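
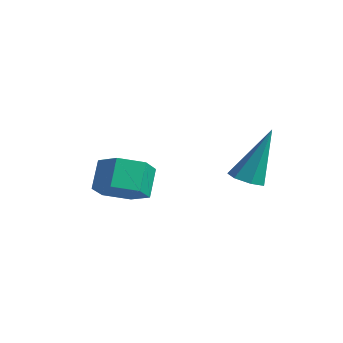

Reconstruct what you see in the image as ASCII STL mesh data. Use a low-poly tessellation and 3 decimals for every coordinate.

solid 
facet normal 0.366 -0.476 -0.800
outer loop
vertex -2.695 -2.332 0.939
vertex -3.207 -3.1 1.162
vertex -3.575 -2.432 0.596
endloop
endfacet
facet normal 0.088 0.873 -0.480
outer loop
vertex -2.695 -2.332 0.939
vertex -3.575 -2.432 0.596
vertex -3.141 -1.751 1.915
endloop
endfacet
facet normal 0.088 0.873 -0.480
outer loop
vertex -3.141 -1.751 1.915
vertex -3.575 -2.432 0.596
vertex -4.021 -1.851 1.572
endloop
endfacet
facet normal -0.366 0.476 0.800
outer loop
vertex -3.141 -1.751 1.915
vertex -4.021 -1.851 1.572
vertex -3.653 -2.52 2.138
endloop
endfacet
facet normal 0.366 -0.476 -0.800
outer loop
vertex -3.575 -2.432 0.596
vertex -3.207 -3.1 1.162
vertex -4.087 -3.2 0.819
endloop
endfacet
facet normal -0.759 0.345 -0.552
outer loop
vertex -3.575 -2.432 0.596
vertex -4.087 -3.2 0.819
vertex -4.021 -1.851 1.572
endloop
endfacet
facet normal -0.759 0.345 -0.552
outer loop
vertex -4.021 -1.851 1.572
vertex -4.087 -3.2 0.819
vertex -4.533 -2.62 1.795
endloop
endfacet
facet normal -0.366 0.476 0.800
outer loop
vertex -4.021 -1.851 1.572
vertex -4.533 -2.62 1.795
vertex -3.653 -2.52 2.138
endloop
endfacet
facet normal 0.366 -0.476 -0.800
outer loop
vertex -4.087 -3.2 0.819
vertex -3.207 -3.1 1.162
vertex -3.719 -3.869 1.385
endloop
endfacet
facet normal -0.846 -0.528 -0.073
outer loop
vertex -4.087 -3.2 0.819
vertex -3.719 -3.869 1.385
vertex -4.533 -2.62 1.795
endloop
endfacet
facet normal -0.846 -0.528 -0.073
outer loop
vertex -4.533 -2.62 1.795
vertex -3.719 -3.869 1.385
vertex -4.165 -3.288 2.361
endloop
endfacet
facet normal -0.366 0.476 0.800
outer loop
vertex -4.533 -2.62 1.795
vertex -4.165 -3.288 2.361
vertex -3.653 -2.52 2.138
endloop
endfacet
facet normal 0.366 -0.476 -0.800
outer loop
vertex -3.719 -3.869 1.385
vertex -3.207 -3.1 1.162
vertex -2.839 -3.769 1.728
endloop
endfacet
facet normal -0.088 -0.873 0.480
outer loop
vertex -3.719 -3.869 1.385
vertex -2.839 -3.769 1.728
vertex -4.165 -3.288 2.361
endloop
endfacet
facet normal -0.088 -0.873 0.480
outer loop
vertex -4.165 -3.288 2.361
vertex -2.839 -3.769 1.728
vertex -3.285 -3.188 2.704
endloop
endfacet
facet normal -0.366 0.476 0.800
outer loop
vertex -4.165 -3.288 2.361
vertex -3.285 -3.188 2.704
vertex -3.653 -2.52 2.138
endloop
endfacet
facet normal 0.366 -0.476 -0.800
outer loop
vertex -2.839 -3.769 1.728
vertex -3.207 -3.1 1.162
vertex -2.327 -3.0 1.505
endloop
endfacet
facet normal 0.759 -0.345 0.552
outer loop
vertex -2.839 -3.769 1.728
vertex -2.327 -3.0 1.505
vertex -3.285 -3.188 2.704
endloop
endfacet
facet normal 0.759 -0.346 0.552
outer loop
vertex -3.285 -3.188 2.704
vertex -2.327 -3.0 1.505
vertex -2.773 -2.42 2.481
endloop
endfacet
facet normal -0.366 0.476 0.800
outer loop
vertex -3.285 -3.188 2.704
vertex -2.773 -2.42 2.481
vertex -3.653 -2.52 2.138
endloop
endfacet
facet normal 0.366 -0.476 -0.800
outer loop
vertex -2.327 -3.0 1.505
vertex -3.207 -3.1 1.162
vertex -2.695 -2.332 0.939
endloop
endfacet
facet normal 0.846 0.528 0.073
outer loop
vertex -2.327 -3.0 1.505
vertex -2.695 -2.332 0.939
vertex -2.773 -2.42 2.481
endloop
endfacet
facet normal 0.847 0.527 0.073
outer loop
vertex -2.773 -2.42 2.481
vertex -2.695 -2.332 0.939
vertex -3.141 -1.751 1.915
endloop
endfacet
facet normal -0.366 0.476 0.800
outer loop
vertex -2.773 -2.42 2.481
vertex -3.141 -1.751 1.915
vertex -3.653 -2.52 2.138
endloop
endfacet
facet normal -0.114 -0.366 -0.924
outer loop
vertex 0.744 -0.526 2.091
vertex 0.156 -0.727 2.243
vertex 0.333 -0.163 1.998
endloop
endfacet
facet normal 0.671 0.735 -0.096
outer loop
vertex 0.744 -0.526 2.091
vertex 0.333 -0.163 1.998
vertex 0.404 0.067 4.257
endloop
endfacet
facet normal -0.115 -0.365 -0.924
outer loop
vertex 0.333 -0.163 1.998
vertex 0.156 -0.727 2.243
vertex -0.211 -0.225 2.09
endloop
endfacet
facet normal -0.129 0.987 -0.096
outer loop
vertex 0.333 -0.163 1.998
vertex -0.211 -0.225 2.09
vertex 0.404 0.067 4.257
endloop
endfacet
facet normal -0.114 -0.365 -0.924
outer loop
vertex -0.211 -0.225 2.09
vertex 0.156 -0.727 2.243
vertex -0.479 -0.666 2.297
endloop
endfacet
facet normal -0.811 0.565 0.154
outer loop
vertex -0.211 -0.225 2.09
vertex -0.479 -0.666 2.297
vertex 0.404 0.067 4.257
endloop
endfacet
facet normal -0.114 -0.365 -0.924
outer loop
vertex -0.479 -0.666 2.297
vertex 0.156 -0.727 2.243
vertex -0.269 -1.152 2.463
endloop
endfacet
facet normal -0.859 -0.212 0.466
outer loop
vertex -0.479 -0.666 2.297
vertex -0.269 -1.152 2.463
vertex 0.404 0.067 4.257
endloop
endfacet
facet normal -0.115 -0.364 -0.924
outer loop
vertex -0.269 -1.152 2.463
vertex 0.156 -0.727 2.243
vertex 0.26 -1.319 2.463
endloop
endfacet
facet normal -0.240 -0.759 0.606
outer loop
vertex -0.269 -1.152 2.463
vertex 0.26 -1.319 2.463
vertex 0.404 0.067 4.257
endloop
endfacet
facet normal -0.115 -0.364 -0.924
outer loop
vertex 0.26 -1.319 2.463
vertex 0.156 -0.727 2.243
vertex 0.711 -1.04 2.297
endloop
endfacet
facet normal 0.583 -0.665 0.467
outer loop
vertex 0.26 -1.319 2.463
vertex 0.711 -1.04 2.297
vertex 0.404 0.067 4.257
endloop
endfacet
facet normal -0.115 -0.363 -0.925
outer loop
vertex 0.711 -1.04 2.297
vertex 0.156 -0.727 2.243
vertex 0.744 -0.526 2.091
endloop
endfacet
facet normal 0.988 -0.001 0.155
outer loop
vertex 0.711 -1.04 2.297
vertex 0.744 -0.526 2.091
vertex 0.404 0.067 4.257
endloop
endfacet

endsolid


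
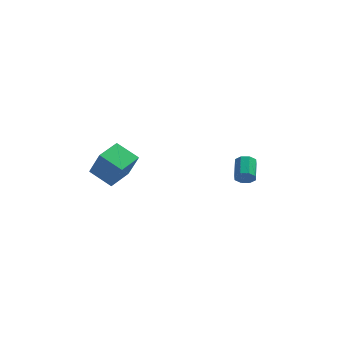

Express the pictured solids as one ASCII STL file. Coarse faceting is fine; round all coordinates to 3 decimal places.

solid 
facet normal -0.055 -0.933 -0.355
outer loop
vertex 3.656 0.78 -3.157
vertex 3.418 0.62 -2.7
vertex 3.244 0.811 -3.175
endloop
endfacet
facet normal 0.067 0.352 -0.934
outer loop
vertex 3.656 0.78 -3.157
vertex 3.244 0.811 -3.175
vertex 3.721 1.881 -2.737
endloop
endfacet
facet normal 0.065 0.353 -0.933
outer loop
vertex 3.721 1.881 -2.737
vertex 3.244 0.811 -3.175
vertex 3.309 1.912 -2.754
endloop
endfacet
facet normal 0.055 0.932 0.357
outer loop
vertex 3.721 1.881 -2.737
vertex 3.309 1.912 -2.754
vertex 3.482 1.72 -2.28
endloop
endfacet
facet normal -0.055 -0.933 -0.355
outer loop
vertex 3.244 0.811 -3.175
vertex 3.418 0.62 -2.7
vertex 2.934 0.73 -2.914
endloop
endfacet
facet normal -0.659 0.302 -0.689
outer loop
vertex 3.244 0.811 -3.175
vertex 2.934 0.73 -2.914
vertex 3.309 1.912 -2.754
endloop
endfacet
facet normal -0.658 0.302 -0.690
outer loop
vertex 3.309 1.912 -2.754
vertex 2.934 0.73 -2.914
vertex 2.999 1.831 -2.494
endloop
endfacet
facet normal 0.056 0.932 0.357
outer loop
vertex 3.309 1.912 -2.754
vertex 2.999 1.831 -2.494
vertex 3.482 1.72 -2.28
endloop
endfacet
facet normal -0.054 -0.933 -0.357
outer loop
vertex 2.934 0.73 -2.914
vertex 3.418 0.62 -2.7
vertex 2.907 0.584 -2.528
endloop
endfacet
facet normal -0.996 0.075 -0.041
outer loop
vertex 2.934 0.73 -2.914
vertex 2.907 0.584 -2.528
vertex 2.999 1.831 -2.494
endloop
endfacet
facet normal -0.996 0.075 -0.041
outer loop
vertex 2.999 1.831 -2.494
vertex 2.907 0.584 -2.528
vertex 2.972 1.685 -2.108
endloop
endfacet
facet normal 0.056 0.933 0.357
outer loop
vertex 2.999 1.831 -2.494
vertex 2.972 1.685 -2.108
vertex 3.482 1.72 -2.28
endloop
endfacet
facet normal -0.054 -0.933 -0.357
outer loop
vertex 2.907 0.584 -2.528
vertex 3.418 0.62 -2.7
vertex 3.179 0.459 -2.243
endloop
endfacet
facet normal -0.751 -0.196 0.631
outer loop
vertex 2.907 0.584 -2.528
vertex 3.179 0.459 -2.243
vertex 2.972 1.685 -2.108
endloop
endfacet
facet normal -0.751 -0.196 0.631
outer loop
vertex 2.972 1.685 -2.108
vertex 3.179 0.459 -2.243
vertex 3.244 1.56 -1.823
endloop
endfacet
facet normal 0.056 0.933 0.356
outer loop
vertex 2.972 1.685 -2.108
vertex 3.244 1.56 -1.823
vertex 3.482 1.72 -2.28
endloop
endfacet
facet normal -0.055 -0.932 -0.357
outer loop
vertex 3.179 0.459 -2.243
vertex 3.418 0.62 -2.7
vertex 3.591 0.428 -2.226
endloop
endfacet
facet normal -0.065 -0.352 0.934
outer loop
vertex 3.179 0.459 -2.243
vertex 3.591 0.428 -2.226
vertex 3.244 1.56 -1.823
endloop
endfacet
facet normal -0.067 -0.353 0.933
outer loop
vertex 3.244 1.56 -1.823
vertex 3.591 0.428 -2.226
vertex 3.656 1.529 -1.805
endloop
endfacet
facet normal 0.055 0.933 0.355
outer loop
vertex 3.244 1.56 -1.823
vertex 3.656 1.529 -1.805
vertex 3.482 1.72 -2.28
endloop
endfacet
facet normal -0.056 -0.932 -0.357
outer loop
vertex 3.591 0.428 -2.226
vertex 3.418 0.62 -2.7
vertex 3.901 0.509 -2.486
endloop
endfacet
facet normal 0.658 -0.303 0.690
outer loop
vertex 3.591 0.428 -2.226
vertex 3.901 0.509 -2.486
vertex 3.656 1.529 -1.805
endloop
endfacet
facet normal 0.659 -0.302 0.689
outer loop
vertex 3.656 1.529 -1.805
vertex 3.901 0.509 -2.486
vertex 3.966 1.61 -2.066
endloop
endfacet
facet normal 0.055 0.933 0.355
outer loop
vertex 3.656 1.529 -1.805
vertex 3.966 1.61 -2.066
vertex 3.482 1.72 -2.28
endloop
endfacet
facet normal -0.056 -0.933 -0.357
outer loop
vertex 3.901 0.509 -2.486
vertex 3.418 0.62 -2.7
vertex 3.928 0.655 -2.872
endloop
endfacet
facet normal 0.996 -0.075 0.041
outer loop
vertex 3.901 0.509 -2.486
vertex 3.928 0.655 -2.872
vertex 3.966 1.61 -2.066
endloop
endfacet
facet normal 0.996 -0.075 0.041
outer loop
vertex 3.966 1.61 -2.066
vertex 3.928 0.655 -2.872
vertex 3.993 1.756 -2.452
endloop
endfacet
facet normal 0.054 0.933 0.357
outer loop
vertex 3.966 1.61 -2.066
vertex 3.993 1.756 -2.452
vertex 3.482 1.72 -2.28
endloop
endfacet
facet normal -0.056 -0.933 -0.356
outer loop
vertex 3.928 0.655 -2.872
vertex 3.418 0.62 -2.7
vertex 3.656 0.78 -3.157
endloop
endfacet
facet normal 0.751 0.196 -0.631
outer loop
vertex 3.928 0.655 -2.872
vertex 3.656 0.78 -3.157
vertex 3.993 1.756 -2.452
endloop
endfacet
facet normal 0.751 0.196 -0.631
outer loop
vertex 3.993 1.756 -2.452
vertex 3.656 0.78 -3.157
vertex 3.721 1.881 -2.737
endloop
endfacet
facet normal 0.054 0.933 0.357
outer loop
vertex 3.993 1.756 -2.452
vertex 3.721 1.881 -2.737
vertex 3.482 1.72 -2.28
endloop
endfacet
facet normal -0.545 -0.838 -0.024
outer loop
vertex -2.199 -4.876 1.793
vertex -3.185 -4.249 2.317
vertex -2.68 -4.525 0.471
endloop
endfacet
facet normal 0.770 -0.489 -0.410
outer loop
vertex -1.955 -3.411 0.503
vertex -2.199 -4.876 1.793
vertex -2.68 -4.525 0.471
endloop
endfacet
facet normal -0.545 -0.838 -0.024
outer loop
vertex -2.68 -4.525 0.471
vertex -3.185 -4.249 2.317
vertex -3.666 -3.899 0.995
endloop
endfacet
facet normal -0.331 0.242 -0.912
outer loop
vertex -3.666 -3.899 0.995
vertex -1.955 -3.411 0.503
vertex -2.68 -4.525 0.471
endloop
endfacet
facet normal 0.331 -0.242 0.912
outer loop
vertex -2.199 -4.876 1.793
vertex -2.46 -3.135 2.349
vertex -3.185 -4.249 2.317
endloop
endfacet
facet normal 0.770 -0.489 -0.410
outer loop
vertex -1.474 -3.761 1.825
vertex -2.199 -4.876 1.793
vertex -1.955 -3.411 0.503
endloop
endfacet
facet normal 0.331 -0.242 0.912
outer loop
vertex -1.474 -3.761 1.825
vertex -2.46 -3.135 2.349
vertex -2.199 -4.876 1.793
endloop
endfacet
facet normal -0.770 0.489 0.410
outer loop
vertex -3.185 -4.249 2.317
vertex -2.46 -3.135 2.349
vertex -3.666 -3.899 0.995
endloop
endfacet
facet normal -0.331 0.242 -0.912
outer loop
vertex -2.941 -2.784 1.027
vertex -1.955 -3.411 0.503
vertex -3.666 -3.899 0.995
endloop
endfacet
facet normal -0.770 0.489 0.410
outer loop
vertex -3.666 -3.899 0.995
vertex -2.46 -3.135 2.349
vertex -2.941 -2.784 1.027
endloop
endfacet
facet normal 0.545 0.838 0.023
outer loop
vertex -2.941 -2.784 1.027
vertex -1.474 -3.761 1.825
vertex -1.955 -3.411 0.503
endloop
endfacet
facet normal 0.545 0.838 0.024
outer loop
vertex -2.46 -3.135 2.349
vertex -1.474 -3.761 1.825
vertex -2.941 -2.784 1.027
endloop
endfacet

endsolid


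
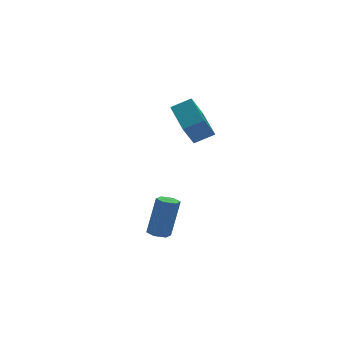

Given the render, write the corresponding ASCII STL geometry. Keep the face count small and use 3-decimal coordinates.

solid 
facet normal -0.233 -0.058 -0.971
outer loop
vertex -2.002 1.713 -4.528
vertex -2.539 1.81 -4.405
vertex -2.195 2.238 -4.513
endloop
endfacet
facet normal 0.909 0.341 -0.239
outer loop
vertex -2.002 1.713 -4.528
vertex -2.195 2.238 -4.513
vertex -1.523 1.832 -2.538
endloop
endfacet
facet normal 0.909 0.342 -0.239
outer loop
vertex -1.523 1.832 -2.538
vertex -2.195 2.238 -4.513
vertex -1.717 2.358 -2.523
endloop
endfacet
facet normal 0.233 0.058 0.971
outer loop
vertex -1.523 1.832 -2.538
vertex -1.717 2.358 -2.523
vertex -2.061 1.93 -2.415
endloop
endfacet
facet normal -0.233 -0.058 -0.971
outer loop
vertex -2.195 2.238 -4.513
vertex -2.539 1.81 -4.405
vertex -2.732 2.336 -4.39
endloop
endfacet
facet normal 0.157 0.983 -0.097
outer loop
vertex -2.195 2.238 -4.513
vertex -2.732 2.336 -4.39
vertex -1.717 2.358 -2.523
endloop
endfacet
facet normal 0.156 0.983 -0.096
outer loop
vertex -1.717 2.358 -2.523
vertex -2.732 2.336 -4.39
vertex -2.254 2.455 -2.4
endloop
endfacet
facet normal 0.233 0.058 0.971
outer loop
vertex -1.717 2.358 -2.523
vertex -2.254 2.455 -2.4
vertex -2.061 1.93 -2.415
endloop
endfacet
facet normal -0.232 -0.058 -0.971
outer loop
vertex -2.732 2.336 -4.39
vertex -2.539 1.81 -4.405
vertex -3.077 1.908 -4.282
endloop
endfacet
facet normal -0.753 0.643 0.142
outer loop
vertex -2.732 2.336 -4.39
vertex -3.077 1.908 -4.282
vertex -2.254 2.455 -2.4
endloop
endfacet
facet normal -0.754 0.642 0.143
outer loop
vertex -2.254 2.455 -2.4
vertex -3.077 1.908 -4.282
vertex -2.598 2.027 -2.292
endloop
endfacet
facet normal 0.233 0.058 0.971
outer loop
vertex -2.254 2.455 -2.4
vertex -2.598 2.027 -2.292
vertex -2.061 1.93 -2.415
endloop
endfacet
facet normal -0.233 -0.058 -0.971
outer loop
vertex -3.077 1.908 -4.282
vertex -2.539 1.81 -4.405
vertex -2.883 1.382 -4.297
endloop
endfacet
facet normal -0.909 -0.342 0.239
outer loop
vertex -3.077 1.908 -4.282
vertex -2.883 1.382 -4.297
vertex -2.598 2.027 -2.292
endloop
endfacet
facet normal -0.909 -0.341 0.239
outer loop
vertex -2.598 2.027 -2.292
vertex -2.883 1.382 -4.297
vertex -2.405 1.502 -2.307
endloop
endfacet
facet normal 0.233 0.058 0.971
outer loop
vertex -2.598 2.027 -2.292
vertex -2.405 1.502 -2.307
vertex -2.061 1.93 -2.415
endloop
endfacet
facet normal -0.233 -0.058 -0.971
outer loop
vertex -2.883 1.382 -4.297
vertex -2.539 1.81 -4.405
vertex -2.346 1.285 -4.42
endloop
endfacet
facet normal -0.155 -0.983 0.097
outer loop
vertex -2.883 1.382 -4.297
vertex -2.346 1.285 -4.42
vertex -2.405 1.502 -2.307
endloop
endfacet
facet normal -0.157 -0.983 0.097
outer loop
vertex -2.405 1.502 -2.307
vertex -2.346 1.285 -4.42
vertex -1.868 1.404 -2.43
endloop
endfacet
facet normal 0.233 0.058 0.971
outer loop
vertex -2.405 1.502 -2.307
vertex -1.868 1.404 -2.43
vertex -2.061 1.93 -2.415
endloop
endfacet
facet normal -0.233 -0.058 -0.971
outer loop
vertex -2.346 1.285 -4.42
vertex -2.539 1.81 -4.405
vertex -2.002 1.713 -4.528
endloop
endfacet
facet normal 0.754 -0.642 -0.143
outer loop
vertex -2.346 1.285 -4.42
vertex -2.002 1.713 -4.528
vertex -1.868 1.404 -2.43
endloop
endfacet
facet normal 0.753 -0.643 -0.143
outer loop
vertex -1.868 1.404 -2.43
vertex -2.002 1.713 -4.528
vertex -1.523 1.832 -2.538
endloop
endfacet
facet normal 0.232 0.058 0.971
outer loop
vertex -1.868 1.404 -2.43
vertex -1.523 1.832 -2.538
vertex -2.061 1.93 -2.415
endloop
endfacet
facet normal -0.483 -0.261 0.836
outer loop
vertex -0.446 3.81 2.956
vertex -1.383 3.96 2.462
vertex -0.44 1.833 2.343
endloop
endfacet
facet normal 0.876 -0.140 0.462
outer loop
vertex 0.163 2.16 1.298
vertex -0.446 3.81 2.956
vertex -0.44 1.833 2.343
endloop
endfacet
facet normal -0.483 -0.261 0.836
outer loop
vertex -0.44 1.833 2.343
vertex -1.383 3.96 2.462
vertex -1.377 1.983 1.849
endloop
endfacet
facet normal 0.004 -0.955 -0.297
outer loop
vertex -1.377 1.983 1.849
vertex 0.163 2.16 1.298
vertex -0.44 1.833 2.343
endloop
endfacet
facet normal -0.004 0.955 0.297
outer loop
vertex -0.446 3.81 2.956
vertex -0.78 4.287 1.417
vertex -1.383 3.96 2.462
endloop
endfacet
facet normal 0.876 -0.140 0.462
outer loop
vertex 0.157 4.137 1.911
vertex -0.446 3.81 2.956
vertex 0.163 2.16 1.298
endloop
endfacet
facet normal -0.004 0.955 0.297
outer loop
vertex 0.157 4.137 1.911
vertex -0.78 4.287 1.417
vertex -0.446 3.81 2.956
endloop
endfacet
facet normal -0.876 0.140 -0.462
outer loop
vertex -1.383 3.96 2.462
vertex -0.78 4.287 1.417
vertex -1.377 1.983 1.849
endloop
endfacet
facet normal 0.004 -0.955 -0.297
outer loop
vertex -0.774 2.31 0.804
vertex 0.163 2.16 1.298
vertex -1.377 1.983 1.849
endloop
endfacet
facet normal -0.876 0.140 -0.462
outer loop
vertex -1.377 1.983 1.849
vertex -0.78 4.287 1.417
vertex -0.774 2.31 0.804
endloop
endfacet
facet normal 0.483 0.261 -0.836
outer loop
vertex -0.774 2.31 0.804
vertex 0.157 4.137 1.911
vertex 0.163 2.16 1.298
endloop
endfacet
facet normal 0.483 0.261 -0.836
outer loop
vertex -0.78 4.287 1.417
vertex 0.157 4.137 1.911
vertex -0.774 2.31 0.804
endloop
endfacet

endsolid


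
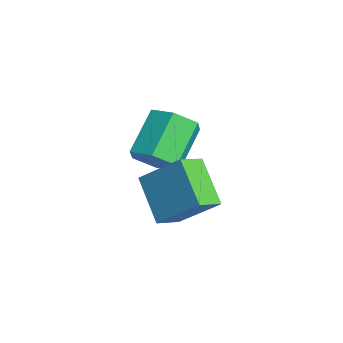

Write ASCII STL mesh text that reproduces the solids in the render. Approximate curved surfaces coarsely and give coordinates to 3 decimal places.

solid 
facet normal -0.475 -0.589 -0.654
outer loop
vertex 1.379 -0.873 0.453
vertex -0.262 -1.062 1.814
vertex 0.852 0.107 -0.047
endloop
endfacet
facet normal 0.767 0.088 -0.636
outer loop
vertex 1.862 1.362 1.346
vertex 1.379 -0.873 0.453
vertex 0.852 0.107 -0.047
endloop
endfacet
facet normal -0.474 -0.589 -0.654
outer loop
vertex 0.852 0.107 -0.047
vertex -0.262 -1.062 1.814
vertex -0.789 -0.082 1.313
endloop
endfacet
facet normal -0.432 0.803 -0.410
outer loop
vertex -0.789 -0.082 1.313
vertex 1.862 1.362 1.346
vertex 0.852 0.107 -0.047
endloop
endfacet
facet normal 0.432 -0.803 0.410
outer loop
vertex 1.379 -0.873 0.453
vertex 0.748 0.193 3.207
vertex -0.262 -1.062 1.814
endloop
endfacet
facet normal 0.767 0.088 -0.635
outer loop
vertex 2.389 0.382 1.847
vertex 1.379 -0.873 0.453
vertex 1.862 1.362 1.346
endloop
endfacet
facet normal 0.432 -0.803 0.410
outer loop
vertex 2.389 0.382 1.847
vertex 0.748 0.193 3.207
vertex 1.379 -0.873 0.453
endloop
endfacet
facet normal -0.767 -0.088 0.635
outer loop
vertex -0.262 -1.062 1.814
vertex 0.748 0.193 3.207
vertex -0.789 -0.082 1.313
endloop
endfacet
facet normal -0.432 0.803 -0.410
outer loop
vertex 0.221 1.173 2.707
vertex 1.862 1.362 1.346
vertex -0.789 -0.082 1.313
endloop
endfacet
facet normal -0.767 -0.088 0.635
outer loop
vertex -0.789 -0.082 1.313
vertex 0.748 0.193 3.207
vertex 0.221 1.173 2.707
endloop
endfacet
facet normal 0.474 0.589 0.654
outer loop
vertex 0.221 1.173 2.707
vertex 2.389 0.382 1.847
vertex 1.862 1.362 1.346
endloop
endfacet
facet normal 0.474 0.589 0.654
outer loop
vertex 0.748 0.193 3.207
vertex 2.389 0.382 1.847
vertex 0.221 1.173 2.707
endloop
endfacet
facet normal 0.553 -0.549 -0.627
outer loop
vertex -1.007 -0.337 2.4
vertex -1.648 -0.057 1.589
vertex -0.791 0.539 1.824
endloop
endfacet
facet normal 0.808 0.171 0.564
outer loop
vertex -1.007 -0.337 2.4
vertex -0.791 0.539 1.824
vertex -2.191 0.838 3.741
endloop
endfacet
facet normal 0.808 0.171 0.564
outer loop
vertex -2.191 0.838 3.741
vertex -0.791 0.539 1.824
vertex -1.975 1.714 3.165
endloop
endfacet
facet normal -0.553 0.549 0.627
outer loop
vertex -2.191 0.838 3.741
vertex -1.975 1.714 3.165
vertex -2.832 1.117 2.931
endloop
endfacet
facet normal 0.553 -0.549 -0.627
outer loop
vertex -0.791 0.539 1.824
vertex -1.648 -0.057 1.589
vertex -1.432 0.818 1.014
endloop
endfacet
facet normal 0.579 0.794 -0.185
outer loop
vertex -0.791 0.539 1.824
vertex -1.432 0.818 1.014
vertex -1.975 1.714 3.165
endloop
endfacet
facet normal 0.579 0.794 -0.185
outer loop
vertex -1.975 1.714 3.165
vertex -1.432 0.818 1.014
vertex -2.616 1.993 2.355
endloop
endfacet
facet normal -0.553 0.549 0.627
outer loop
vertex -1.975 1.714 3.165
vertex -2.616 1.993 2.355
vertex -2.832 1.117 2.931
endloop
endfacet
facet normal 0.553 -0.549 -0.627
outer loop
vertex -1.432 0.818 1.014
vertex -1.648 -0.057 1.589
vertex -2.289 0.222 0.779
endloop
endfacet
facet normal -0.228 0.623 -0.748
outer loop
vertex -1.432 0.818 1.014
vertex -2.289 0.222 0.779
vertex -2.616 1.993 2.355
endloop
endfacet
facet normal -0.228 0.623 -0.748
outer loop
vertex -2.616 1.993 2.355
vertex -2.289 0.222 0.779
vertex -3.473 1.397 2.12
endloop
endfacet
facet normal -0.553 0.549 0.627
outer loop
vertex -2.616 1.993 2.355
vertex -3.473 1.397 2.12
vertex -2.832 1.117 2.931
endloop
endfacet
facet normal 0.553 -0.549 -0.627
outer loop
vertex -2.289 0.222 0.779
vertex -1.648 -0.057 1.589
vertex -2.505 -0.654 1.355
endloop
endfacet
facet normal -0.808 -0.171 -0.564
outer loop
vertex -2.289 0.222 0.779
vertex -2.505 -0.654 1.355
vertex -3.473 1.397 2.12
endloop
endfacet
facet normal -0.808 -0.171 -0.564
outer loop
vertex -3.473 1.397 2.12
vertex -2.505 -0.654 1.355
vertex -3.689 0.521 2.696
endloop
endfacet
facet normal -0.553 0.549 0.627
outer loop
vertex -3.473 1.397 2.12
vertex -3.689 0.521 2.696
vertex -2.832 1.117 2.931
endloop
endfacet
facet normal 0.553 -0.549 -0.627
outer loop
vertex -2.505 -0.654 1.355
vertex -1.648 -0.057 1.589
vertex -1.864 -0.933 2.165
endloop
endfacet
facet normal -0.579 -0.794 0.185
outer loop
vertex -2.505 -0.654 1.355
vertex -1.864 -0.933 2.165
vertex -3.689 0.521 2.696
endloop
endfacet
facet normal -0.579 -0.794 0.185
outer loop
vertex -3.689 0.521 2.696
vertex -1.864 -0.933 2.165
vertex -3.048 0.242 3.506
endloop
endfacet
facet normal -0.553 0.549 0.627
outer loop
vertex -3.689 0.521 2.696
vertex -3.048 0.242 3.506
vertex -2.832 1.117 2.931
endloop
endfacet
facet normal 0.553 -0.549 -0.627
outer loop
vertex -1.864 -0.933 2.165
vertex -1.648 -0.057 1.589
vertex -1.007 -0.337 2.4
endloop
endfacet
facet normal 0.228 -0.623 0.748
outer loop
vertex -1.864 -0.933 2.165
vertex -1.007 -0.337 2.4
vertex -3.048 0.242 3.506
endloop
endfacet
facet normal 0.228 -0.623 0.748
outer loop
vertex -3.048 0.242 3.506
vertex -1.007 -0.337 2.4
vertex -2.191 0.838 3.741
endloop
endfacet
facet normal -0.553 0.549 0.627
outer loop
vertex -3.048 0.242 3.506
vertex -2.191 0.838 3.741
vertex -2.832 1.117 2.931
endloop
endfacet

endsolid


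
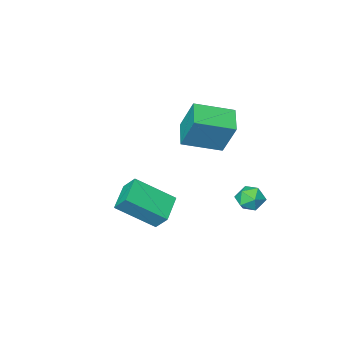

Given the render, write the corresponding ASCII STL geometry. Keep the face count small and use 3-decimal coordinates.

solid 
facet normal -0.941 0.219 -0.259
outer loop
vertex -2.353 2.06 -1.943
vertex -2.603 1.804 -1.252
vertex -2.404 2.551 -1.342
endloop
endfacet
facet normal -0.480 0.659 -0.579
outer loop
vertex -2.353 2.06 -1.943
vertex -2.404 2.551 -1.342
vertex -1.789 2.581 -1.817
endloop
endfacet
facet normal -0.028 0.263 -0.964
outer loop
vertex -2.353 2.06 -1.943
vertex -1.789 2.581 -1.817
vertex -1.607 1.853 -2.021
endloop
endfacet
facet normal -0.209 -0.422 -0.882
outer loop
vertex -2.353 2.06 -1.943
vertex -1.607 1.853 -2.021
vertex -2.11 1.373 -1.672
endloop
endfacet
facet normal -0.774 -0.450 -0.446
outer loop
vertex -2.353 2.06 -1.943
vertex -2.11 1.373 -1.672
vertex -2.603 1.804 -1.252
endloop
endfacet
facet normal -0.104 0.992 -0.072
outer loop
vertex -1.789 2.581 -1.817
vertex -2.404 2.551 -1.342
vertex -1.69 2.647 -1.048
endloop
endfacet
facet normal -0.850 0.280 0.446
outer loop
vertex -2.404 2.551 -1.342
vertex -2.603 1.804 -1.252
vertex -2.193 2.167 -0.699
endloop
endfacet
facet normal -0.579 -0.802 0.143
outer loop
vertex -2.603 1.804 -1.252
vertex -2.11 1.373 -1.672
vertex -2.011 1.439 -0.903
endloop
endfacet
facet normal 0.333 -0.757 -0.562
outer loop
vertex -2.11 1.373 -1.672
vertex -1.607 1.853 -2.021
vertex -1.396 1.469 -1.378
endloop
endfacet
facet normal 0.627 0.352 -0.695
outer loop
vertex -1.607 1.853 -2.021
vertex -1.789 2.581 -1.817
vertex -1.197 2.216 -1.468
endloop
endfacet
facet normal 0.209 0.422 0.882
outer loop
vertex -1.447 1.96 -0.777
vertex -1.69 2.647 -1.048
vertex -2.193 2.167 -0.699
endloop
endfacet
facet normal 0.028 -0.263 0.964
outer loop
vertex -1.447 1.96 -0.777
vertex -2.193 2.167 -0.699
vertex -2.011 1.439 -0.903
endloop
endfacet
facet normal 0.480 -0.659 0.579
outer loop
vertex -1.447 1.96 -0.777
vertex -2.011 1.439 -0.903
vertex -1.396 1.469 -1.378
endloop
endfacet
facet normal 0.941 -0.219 0.259
outer loop
vertex -1.447 1.96 -0.777
vertex -1.396 1.469 -1.378
vertex -1.197 2.216 -1.468
endloop
endfacet
facet normal 0.774 0.450 0.446
outer loop
vertex -1.447 1.96 -0.777
vertex -1.197 2.216 -1.468
vertex -1.69 2.647 -1.048
endloop
endfacet
facet normal -0.333 0.757 0.562
outer loop
vertex -2.193 2.167 -0.699
vertex -1.69 2.647 -1.048
vertex -2.404 2.551 -1.342
endloop
endfacet
facet normal -0.627 -0.352 0.695
outer loop
vertex -2.011 1.439 -0.903
vertex -2.193 2.167 -0.699
vertex -2.603 1.804 -1.252
endloop
endfacet
facet normal 0.104 -0.992 0.072
outer loop
vertex -1.396 1.469 -1.378
vertex -2.011 1.439 -0.903
vertex -2.11 1.373 -1.672
endloop
endfacet
facet normal 0.850 -0.280 -0.446
outer loop
vertex -1.197 2.216 -1.468
vertex -1.396 1.469 -1.378
vertex -1.607 1.853 -2.021
endloop
endfacet
facet normal 0.579 0.802 -0.143
outer loop
vertex -1.69 2.647 -1.048
vertex -1.197 2.216 -1.468
vertex -1.789 2.581 -1.817
endloop
endfacet
facet normal -0.705 -0.622 0.342
outer loop
vertex 3.382 0.704 1.065
vertex 1.892 1.719 -0.16
vertex 3.578 0.055 0.289
endloop
endfacet
facet normal 0.683 -0.466 0.562
outer loop
vertex 4.628 0.981 -0.22
vertex 3.382 0.704 1.065
vertex 3.578 0.055 0.289
endloop
endfacet
facet normal -0.705 -0.622 0.342
outer loop
vertex 3.578 0.055 0.289
vertex 1.892 1.719 -0.16
vertex 2.088 1.07 -0.936
endloop
endfacet
facet normal 0.190 -0.630 -0.753
outer loop
vertex 2.088 1.07 -0.936
vertex 4.628 0.981 -0.22
vertex 3.578 0.055 0.289
endloop
endfacet
facet normal -0.190 0.630 0.753
outer loop
vertex 3.382 0.704 1.065
vertex 2.942 2.645 -0.669
vertex 1.892 1.719 -0.16
endloop
endfacet
facet normal 0.683 -0.466 0.562
outer loop
vertex 4.432 1.63 0.556
vertex 3.382 0.704 1.065
vertex 4.628 0.981 -0.22
endloop
endfacet
facet normal -0.190 0.630 0.753
outer loop
vertex 4.432 1.63 0.556
vertex 2.942 2.645 -0.669
vertex 3.382 0.704 1.065
endloop
endfacet
facet normal -0.683 0.466 -0.562
outer loop
vertex 1.892 1.719 -0.16
vertex 2.942 2.645 -0.669
vertex 2.088 1.07 -0.936
endloop
endfacet
facet normal 0.190 -0.630 -0.753
outer loop
vertex 3.138 1.996 -1.445
vertex 4.628 0.981 -0.22
vertex 2.088 1.07 -0.936
endloop
endfacet
facet normal -0.683 0.466 -0.562
outer loop
vertex 2.088 1.07 -0.936
vertex 2.942 2.645 -0.669
vertex 3.138 1.996 -1.445
endloop
endfacet
facet normal 0.705 0.622 -0.342
outer loop
vertex 3.138 1.996 -1.445
vertex 4.432 1.63 0.556
vertex 4.628 0.981 -0.22
endloop
endfacet
facet normal 0.705 0.622 -0.342
outer loop
vertex 2.942 2.645 -0.669
vertex 4.432 1.63 0.556
vertex 3.138 1.996 -1.445
endloop
endfacet
facet normal -0.862 0.421 -0.283
outer loop
vertex -2.866 -0.649 2.812
vertex -2.141 0.508 2.326
vertex -2.7 -1.497 1.042
endloop
endfacet
facet normal -0.500 -0.798 0.335
outer loop
vertex -0.959 -2.348 1.614
vertex -2.866 -0.649 2.812
vertex -2.7 -1.497 1.042
endloop
endfacet
facet normal -0.861 0.422 -0.283
outer loop
vertex -2.7 -1.497 1.042
vertex -2.141 0.508 2.326
vertex -1.974 -0.34 0.556
endloop
endfacet
facet normal 0.085 -0.431 -0.899
outer loop
vertex -1.974 -0.34 0.556
vertex -0.959 -2.348 1.614
vertex -2.7 -1.497 1.042
endloop
endfacet
facet normal -0.085 0.431 0.899
outer loop
vertex -2.866 -0.649 2.812
vertex -0.4 -0.343 2.898
vertex -2.141 0.508 2.326
endloop
endfacet
facet normal -0.501 -0.798 0.335
outer loop
vertex -1.126 -1.5 3.384
vertex -2.866 -0.649 2.812
vertex -0.959 -2.348 1.614
endloop
endfacet
facet normal -0.085 0.431 0.899
outer loop
vertex -1.126 -1.5 3.384
vertex -0.4 -0.343 2.898
vertex -2.866 -0.649 2.812
endloop
endfacet
facet normal 0.500 0.798 -0.335
outer loop
vertex -2.141 0.508 2.326
vertex -0.4 -0.343 2.898
vertex -1.974 -0.34 0.556
endloop
endfacet
facet normal 0.085 -0.431 -0.899
outer loop
vertex -0.234 -1.191 1.128
vertex -0.959 -2.348 1.614
vertex -1.974 -0.34 0.556
endloop
endfacet
facet normal 0.501 0.798 -0.335
outer loop
vertex -1.974 -0.34 0.556
vertex -0.4 -0.343 2.898
vertex -0.234 -1.191 1.128
endloop
endfacet
facet normal 0.862 -0.421 0.283
outer loop
vertex -0.234 -1.191 1.128
vertex -1.126 -1.5 3.384
vertex -0.959 -2.348 1.614
endloop
endfacet
facet normal 0.861 -0.422 0.283
outer loop
vertex -0.4 -0.343 2.898
vertex -1.126 -1.5 3.384
vertex -0.234 -1.191 1.128
endloop
endfacet

endsolid


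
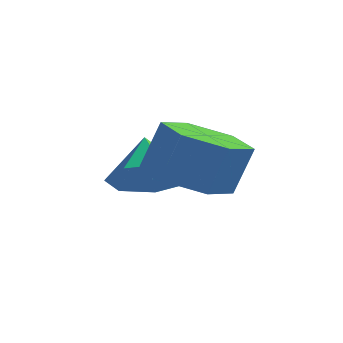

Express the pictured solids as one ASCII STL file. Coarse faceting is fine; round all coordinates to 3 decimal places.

solid 
facet normal 0.325 -0.650 -0.687
outer loop
vertex 0.96 -0.787 2.189
vertex 0.283 -1.475 2.52
vertex 0.168 -0.767 1.795
endloop
endfacet
facet normal 0.072 0.993 -0.094
outer loop
vertex 0.96 -0.787 2.189
vertex 0.168 -0.767 1.795
vertex -0.163 -0.585 3.46
endloop
endfacet
facet normal 0.327 -0.650 -0.686
outer loop
vertex 0.168 -0.767 1.795
vertex 0.283 -1.475 2.52
vertex -0.537 -1.281 1.946
endloop
endfacet
facet normal -0.605 0.770 -0.204
outer loop
vertex 0.168 -0.767 1.795
vertex -0.537 -1.281 1.946
vertex -0.163 -0.585 3.46
endloop
endfacet
facet normal 0.327 -0.650 -0.687
outer loop
vertex -0.537 -1.281 1.946
vertex 0.283 -1.475 2.52
vertex -0.624 -1.941 2.529
endloop
endfacet
facet normal -0.962 0.240 0.128
outer loop
vertex -0.537 -1.281 1.946
vertex -0.624 -1.941 2.529
vertex -0.163 -0.585 3.46
endloop
endfacet
facet normal 0.327 -0.650 -0.686
outer loop
vertex -0.624 -1.941 2.529
vertex 0.283 -1.475 2.52
vertex -0.028 -2.25 3.106
endloop
endfacet
facet normal -0.733 -0.198 0.651
outer loop
vertex -0.624 -1.941 2.529
vertex -0.028 -2.25 3.106
vertex -0.163 -0.585 3.46
endloop
endfacet
facet normal 0.326 -0.650 -0.687
outer loop
vertex -0.028 -2.25 3.106
vertex 0.283 -1.475 2.52
vertex 0.803 -1.976 3.241
endloop
endfacet
facet normal -0.088 -0.214 0.973
outer loop
vertex -0.028 -2.25 3.106
vertex 0.803 -1.976 3.241
vertex -0.163 -0.585 3.46
endloop
endfacet
facet normal 0.326 -0.650 -0.687
outer loop
vertex 0.803 -1.976 3.241
vertex 0.283 -1.475 2.52
vertex 1.242 -1.325 2.833
endloop
endfacet
facet normal 0.487 0.204 0.849
outer loop
vertex 0.803 -1.976 3.241
vertex 1.242 -1.325 2.833
vertex -0.163 -0.585 3.46
endloop
endfacet
facet normal 0.326 -0.651 -0.686
outer loop
vertex 1.242 -1.325 2.833
vertex 0.283 -1.475 2.52
vertex 0.96 -0.787 2.189
endloop
endfacet
facet normal 0.557 0.741 0.375
outer loop
vertex 1.242 -1.325 2.833
vertex 0.96 -0.787 2.189
vertex -0.163 -0.585 3.46
endloop
endfacet
facet normal -0.271 -0.248 -0.930
outer loop
vertex 2.466 -3.735 3.271
vertex 1.717 -2.957 3.282
vertex 2.716 -2.74 2.933
endloop
endfacet
facet normal 0.934 -0.300 -0.192
outer loop
vertex 2.466 -3.735 3.271
vertex 2.716 -2.74 2.933
vertex 2.832 -3.4 4.527
endloop
endfacet
facet normal 0.934 -0.300 -0.192
outer loop
vertex 2.832 -3.4 4.527
vertex 2.716 -2.74 2.933
vertex 3.082 -2.405 4.189
endloop
endfacet
facet normal 0.271 0.248 0.930
outer loop
vertex 2.832 -3.4 4.527
vertex 3.082 -2.405 4.189
vertex 2.083 -2.623 4.538
endloop
endfacet
facet normal -0.271 -0.248 -0.930
outer loop
vertex 2.716 -2.74 2.933
vertex 1.717 -2.957 3.282
vertex 1.967 -1.963 2.944
endloop
endfacet
facet normal 0.667 0.648 -0.367
outer loop
vertex 2.716 -2.74 2.933
vertex 1.967 -1.963 2.944
vertex 3.082 -2.405 4.189
endloop
endfacet
facet normal 0.667 0.649 -0.367
outer loop
vertex 3.082 -2.405 4.189
vertex 1.967 -1.963 2.944
vertex 2.332 -1.628 4.2
endloop
endfacet
facet normal 0.271 0.248 0.930
outer loop
vertex 3.082 -2.405 4.189
vertex 2.332 -1.628 4.2
vertex 2.083 -2.623 4.538
endloop
endfacet
facet normal -0.271 -0.248 -0.930
outer loop
vertex 1.967 -1.963 2.944
vertex 1.717 -2.957 3.282
vertex 0.968 -2.18 3.293
endloop
endfacet
facet normal -0.267 0.948 -0.175
outer loop
vertex 1.967 -1.963 2.944
vertex 0.968 -2.18 3.293
vertex 2.332 -1.628 4.2
endloop
endfacet
facet normal -0.267 0.948 -0.175
outer loop
vertex 2.332 -1.628 4.2
vertex 0.968 -2.18 3.293
vertex 1.334 -1.845 4.549
endloop
endfacet
facet normal 0.271 0.248 0.930
outer loop
vertex 2.332 -1.628 4.2
vertex 1.334 -1.845 4.549
vertex 2.083 -2.623 4.538
endloop
endfacet
facet normal -0.271 -0.248 -0.930
outer loop
vertex 0.968 -2.18 3.293
vertex 1.717 -2.957 3.282
vertex 0.718 -3.175 3.631
endloop
endfacet
facet normal -0.934 0.300 0.192
outer loop
vertex 0.968 -2.18 3.293
vertex 0.718 -3.175 3.631
vertex 1.334 -1.845 4.549
endloop
endfacet
facet normal -0.934 0.300 0.192
outer loop
vertex 1.334 -1.845 4.549
vertex 0.718 -3.175 3.631
vertex 1.084 -2.84 4.887
endloop
endfacet
facet normal 0.271 0.248 0.930
outer loop
vertex 1.334 -1.845 4.549
vertex 1.084 -2.84 4.887
vertex 2.083 -2.623 4.538
endloop
endfacet
facet normal -0.271 -0.248 -0.930
outer loop
vertex 0.718 -3.175 3.631
vertex 1.717 -2.957 3.282
vertex 1.468 -3.952 3.62
endloop
endfacet
facet normal -0.667 -0.649 0.367
outer loop
vertex 0.718 -3.175 3.631
vertex 1.468 -3.952 3.62
vertex 1.084 -2.84 4.887
endloop
endfacet
facet normal -0.667 -0.648 0.367
outer loop
vertex 1.084 -2.84 4.887
vertex 1.468 -3.952 3.62
vertex 1.833 -3.617 4.876
endloop
endfacet
facet normal 0.271 0.248 0.930
outer loop
vertex 1.084 -2.84 4.887
vertex 1.833 -3.617 4.876
vertex 2.083 -2.623 4.538
endloop
endfacet
facet normal -0.271 -0.248 -0.930
outer loop
vertex 1.468 -3.952 3.62
vertex 1.717 -2.957 3.282
vertex 2.466 -3.735 3.271
endloop
endfacet
facet normal 0.267 -0.948 0.175
outer loop
vertex 1.468 -3.952 3.62
vertex 2.466 -3.735 3.271
vertex 1.833 -3.617 4.876
endloop
endfacet
facet normal 0.267 -0.948 0.175
outer loop
vertex 1.833 -3.617 4.876
vertex 2.466 -3.735 3.271
vertex 2.832 -3.4 4.527
endloop
endfacet
facet normal 0.271 0.248 0.930
outer loop
vertex 1.833 -3.617 4.876
vertex 2.832 -3.4 4.527
vertex 2.083 -2.623 4.538
endloop
endfacet

endsolid


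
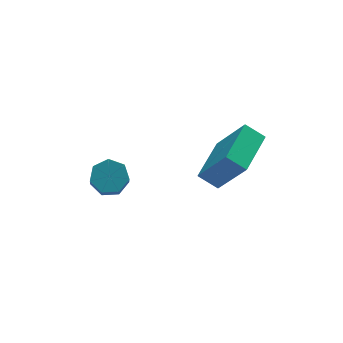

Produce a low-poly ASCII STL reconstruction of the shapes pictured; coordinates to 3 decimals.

solid 
facet normal 0.190 0.549 -0.814
outer loop
vertex -0.991 2.757 -0.83
vertex -1.654 3.118 -0.741
vertex -0.973 3.302 -0.458
endloop
endfacet
facet normal 0.982 -0.129 0.141
outer loop
vertex -0.991 2.757 -0.83
vertex -0.973 3.302 -0.458
vertex -1.223 2.082 0.171
endloop
endfacet
facet normal 0.982 -0.129 0.141
outer loop
vertex -1.223 2.082 0.171
vertex -0.973 3.302 -0.458
vertex -1.205 2.626 0.543
endloop
endfacet
facet normal -0.188 -0.550 0.814
outer loop
vertex -1.223 2.082 0.171
vertex -1.205 2.626 0.543
vertex -1.886 2.442 0.261
endloop
endfacet
facet normal 0.190 0.549 -0.814
outer loop
vertex -0.973 3.302 -0.458
vertex -1.654 3.118 -0.741
vertex -1.467 3.708 -0.299
endloop
endfacet
facet normal 0.634 0.565 0.528
outer loop
vertex -0.973 3.302 -0.458
vertex -1.467 3.708 -0.299
vertex -1.205 2.626 0.543
endloop
endfacet
facet normal 0.633 0.565 0.529
outer loop
vertex -1.205 2.626 0.543
vertex -1.467 3.708 -0.299
vertex -1.7 3.032 0.702
endloop
endfacet
facet normal -0.189 -0.549 0.814
outer loop
vertex -1.205 2.626 0.543
vertex -1.7 3.032 0.702
vertex -1.886 2.442 0.261
endloop
endfacet
facet normal 0.188 0.550 -0.814
outer loop
vertex -1.467 3.708 -0.299
vertex -1.654 3.118 -0.741
vertex -2.103 3.67 -0.472
endloop
endfacet
facet normal -0.191 0.834 0.518
outer loop
vertex -1.467 3.708 -0.299
vertex -2.103 3.67 -0.472
vertex -1.7 3.032 0.702
endloop
endfacet
facet normal -0.191 0.833 0.519
outer loop
vertex -1.7 3.032 0.702
vertex -2.103 3.67 -0.472
vertex -2.335 2.994 0.529
endloop
endfacet
facet normal -0.189 -0.549 0.814
outer loop
vertex -1.7 3.032 0.702
vertex -2.335 2.994 0.529
vertex -1.886 2.442 0.261
endloop
endfacet
facet normal 0.189 0.550 -0.813
outer loop
vertex -2.103 3.67 -0.472
vertex -1.654 3.118 -0.741
vertex -2.4 3.216 -0.848
endloop
endfacet
facet normal -0.873 0.474 0.118
outer loop
vertex -2.103 3.67 -0.472
vertex -2.4 3.216 -0.848
vertex -2.335 2.994 0.529
endloop
endfacet
facet normal -0.873 0.474 0.118
outer loop
vertex -2.335 2.994 0.529
vertex -2.4 3.216 -0.848
vertex -2.632 2.54 0.154
endloop
endfacet
facet normal -0.189 -0.549 0.814
outer loop
vertex -2.335 2.994 0.529
vertex -2.632 2.54 0.154
vertex -1.886 2.442 0.261
endloop
endfacet
facet normal 0.189 0.548 -0.815
outer loop
vertex -2.4 3.216 -0.848
vertex -1.654 3.118 -0.741
vertex -2.135 2.688 -1.142
endloop
endfacet
facet normal -0.896 -0.243 -0.371
outer loop
vertex -2.4 3.216 -0.848
vertex -2.135 2.688 -1.142
vertex -2.632 2.54 0.154
endloop
endfacet
facet normal -0.897 -0.241 -0.371
outer loop
vertex -2.632 2.54 0.154
vertex -2.135 2.688 -1.142
vertex -2.368 2.013 -0.141
endloop
endfacet
facet normal -0.189 -0.550 0.813
outer loop
vertex -2.632 2.54 0.154
vertex -2.368 2.013 -0.141
vertex -1.886 2.442 0.261
endloop
endfacet
facet normal 0.189 0.548 -0.815
outer loop
vertex -2.135 2.688 -1.142
vertex -1.654 3.118 -0.741
vertex -1.508 2.484 -1.134
endloop
endfacet
facet normal -0.245 -0.776 -0.581
outer loop
vertex -2.135 2.688 -1.142
vertex -1.508 2.484 -1.134
vertex -2.368 2.013 -0.141
endloop
endfacet
facet normal -0.245 -0.776 -0.581
outer loop
vertex -2.368 2.013 -0.141
vertex -1.508 2.484 -1.134
vertex -1.741 1.809 -0.133
endloop
endfacet
facet normal -0.189 -0.550 0.814
outer loop
vertex -2.368 2.013 -0.141
vertex -1.741 1.809 -0.133
vertex -1.886 2.442 0.261
endloop
endfacet
facet normal 0.189 0.548 -0.814
outer loop
vertex -1.508 2.484 -1.134
vertex -1.654 3.118 -0.741
vertex -0.991 2.757 -0.83
endloop
endfacet
facet normal 0.591 -0.726 -0.352
outer loop
vertex -1.508 2.484 -1.134
vertex -0.991 2.757 -0.83
vertex -1.741 1.809 -0.133
endloop
endfacet
facet normal 0.590 -0.726 -0.353
outer loop
vertex -1.741 1.809 -0.133
vertex -0.991 2.757 -0.83
vertex -1.223 2.082 0.171
endloop
endfacet
facet normal -0.188 -0.550 0.814
outer loop
vertex -1.741 1.809 -0.133
vertex -1.223 2.082 0.171
vertex -1.886 2.442 0.261
endloop
endfacet
facet normal -0.311 0.427 -0.849
outer loop
vertex 0.25 -0.994 2.981
vertex 1.537 0.281 3.15
vertex 0.827 -1.514 2.508
endloop
endfacet
facet normal -0.708 -0.701 -0.093
outer loop
vertex 1.503 -2.441 4.35
vertex 0.25 -0.994 2.981
vertex 0.827 -1.514 2.508
endloop
endfacet
facet normal -0.311 0.427 -0.849
outer loop
vertex 0.827 -1.514 2.508
vertex 1.537 0.281 3.15
vertex 2.115 -0.239 2.677
endloop
endfacet
facet normal 0.634 -0.572 -0.520
outer loop
vertex 2.115 -0.239 2.677
vertex 1.503 -2.441 4.35
vertex 0.827 -1.514 2.508
endloop
endfacet
facet normal -0.634 0.571 0.520
outer loop
vertex 0.25 -0.994 2.981
vertex 2.213 -0.646 4.992
vertex 1.537 0.281 3.15
endloop
endfacet
facet normal -0.707 -0.701 -0.094
outer loop
vertex 0.925 -1.921 4.823
vertex 0.25 -0.994 2.981
vertex 1.503 -2.441 4.35
endloop
endfacet
facet normal -0.634 0.572 0.520
outer loop
vertex 0.925 -1.921 4.823
vertex 2.213 -0.646 4.992
vertex 0.25 -0.994 2.981
endloop
endfacet
facet normal 0.707 0.701 0.093
outer loop
vertex 1.537 0.281 3.15
vertex 2.213 -0.646 4.992
vertex 2.115 -0.239 2.677
endloop
endfacet
facet normal 0.635 -0.572 -0.520
outer loop
vertex 2.79 -1.166 4.519
vertex 1.503 -2.441 4.35
vertex 2.115 -0.239 2.677
endloop
endfacet
facet normal 0.708 0.700 0.093
outer loop
vertex 2.115 -0.239 2.677
vertex 2.213 -0.646 4.992
vertex 2.79 -1.166 4.519
endloop
endfacet
facet normal 0.311 -0.427 0.849
outer loop
vertex 2.79 -1.166 4.519
vertex 0.925 -1.921 4.823
vertex 1.503 -2.441 4.35
endloop
endfacet
facet normal 0.311 -0.427 0.849
outer loop
vertex 2.213 -0.646 4.992
vertex 0.925 -1.921 4.823
vertex 2.79 -1.166 4.519
endloop
endfacet

endsolid


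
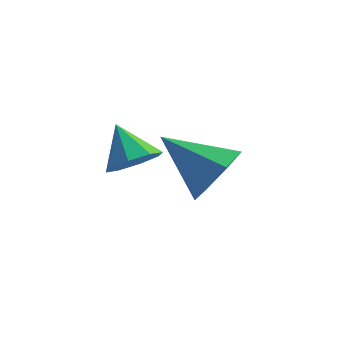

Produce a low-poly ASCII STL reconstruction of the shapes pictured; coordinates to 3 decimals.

solid 
facet normal 0.366 -0.667 -0.648
outer loop
vertex -2.884 -2.82 2.009
vertex -3.489 -3.291 2.152
vertex -3.344 -2.717 1.643
endloop
endfacet
facet normal 0.271 0.960 -0.070
outer loop
vertex -2.884 -2.82 2.009
vertex -3.344 -2.717 1.643
vertex -3.951 -2.449 2.968
endloop
endfacet
facet normal 0.367 -0.667 -0.648
outer loop
vertex -3.344 -2.717 1.643
vertex -3.489 -3.291 2.152
vertex -3.89 -2.951 1.575
endloop
endfacet
facet normal -0.336 0.881 -0.332
outer loop
vertex -3.344 -2.717 1.643
vertex -3.89 -2.951 1.575
vertex -3.951 -2.449 2.968
endloop
endfacet
facet normal 0.366 -0.668 -0.648
outer loop
vertex -3.89 -2.951 1.575
vertex -3.489 -3.291 2.152
vertex -4.2 -3.383 1.845
endloop
endfacet
facet normal -0.852 0.480 -0.210
outer loop
vertex -3.89 -2.951 1.575
vertex -4.2 -3.383 1.845
vertex -3.951 -2.449 2.968
endloop
endfacet
facet normal 0.366 -0.667 -0.648
outer loop
vertex -4.2 -3.383 1.845
vertex -3.489 -3.291 2.152
vertex -4.094 -3.761 2.294
endloop
endfacet
facet normal -0.975 -0.008 0.223
outer loop
vertex -4.2 -3.383 1.845
vertex -4.094 -3.761 2.294
vertex -3.951 -2.449 2.968
endloop
endfacet
facet normal 0.366 -0.667 -0.648
outer loop
vertex -4.094 -3.761 2.294
vertex -3.489 -3.291 2.152
vertex -3.634 -3.864 2.66
endloop
endfacet
facet normal -0.634 -0.297 0.714
outer loop
vertex -4.094 -3.761 2.294
vertex -3.634 -3.864 2.66
vertex -3.951 -2.449 2.968
endloop
endfacet
facet normal 0.366 -0.667 -0.648
outer loop
vertex -3.634 -3.864 2.66
vertex -3.489 -3.291 2.152
vertex -3.089 -3.631 2.728
endloop
endfacet
facet normal -0.028 -0.219 0.975
outer loop
vertex -3.634 -3.864 2.66
vertex -3.089 -3.631 2.728
vertex -3.951 -2.449 2.968
endloop
endfacet
facet normal 0.367 -0.667 -0.649
outer loop
vertex -3.089 -3.631 2.728
vertex -3.489 -3.291 2.152
vertex -2.778 -3.198 2.459
endloop
endfacet
facet normal 0.487 0.181 0.855
outer loop
vertex -3.089 -3.631 2.728
vertex -2.778 -3.198 2.459
vertex -3.951 -2.449 2.968
endloop
endfacet
facet normal 0.367 -0.668 -0.647
outer loop
vertex -2.778 -3.198 2.459
vertex -3.489 -3.291 2.152
vertex -2.884 -2.82 2.009
endloop
endfacet
facet normal 0.611 0.671 0.420
outer loop
vertex -2.778 -3.198 2.459
vertex -2.884 -2.82 2.009
vertex -3.951 -2.449 2.968
endloop
endfacet
facet normal 0.775 -0.394 -0.494
outer loop
vertex -0.655 -0.529 0.351
vertex -1.265 -0.694 -0.474
vertex -0.694 0.145 -0.248
endloop
endfacet
facet normal 0.242 0.652 0.718
outer loop
vertex -0.655 -0.529 0.351
vertex -0.694 0.145 -0.248
vertex -2.815 0.094 0.514
endloop
endfacet
facet normal 0.775 -0.394 -0.494
outer loop
vertex -0.694 0.145 -0.248
vertex -1.265 -0.694 -0.474
vertex -1.163 0.187 -1.017
endloop
endfacet
facet normal -0.004 0.998 0.057
outer loop
vertex -0.694 0.145 -0.248
vertex -1.163 0.187 -1.017
vertex -2.815 0.094 0.514
endloop
endfacet
facet normal 0.774 -0.395 -0.495
outer loop
vertex -1.163 0.187 -1.017
vertex -1.265 -0.694 -0.474
vertex -1.71 -0.434 -1.378
endloop
endfacet
facet normal -0.494 0.719 -0.489
outer loop
vertex -1.163 0.187 -1.017
vertex -1.71 -0.434 -1.378
vertex -2.815 0.094 0.514
endloop
endfacet
facet normal 0.775 -0.394 -0.495
outer loop
vertex -1.71 -0.434 -1.378
vertex -1.265 -0.694 -0.474
vertex -1.921 -1.251 -1.058
endloop
endfacet
facet normal -0.860 0.023 -0.509
outer loop
vertex -1.71 -0.434 -1.378
vertex -1.921 -1.251 -1.058
vertex -2.815 0.094 0.514
endloop
endfacet
facet normal 0.775 -0.394 -0.494
outer loop
vertex -1.921 -1.251 -1.058
vertex -1.265 -0.694 -0.474
vertex -1.639 -1.649 -0.299
endloop
endfacet
facet normal -0.826 -0.563 0.012
outer loop
vertex -1.921 -1.251 -1.058
vertex -1.639 -1.649 -0.299
vertex -2.815 0.094 0.514
endloop
endfacet
facet normal 0.775 -0.394 -0.494
outer loop
vertex -1.639 -1.649 -0.299
vertex -1.265 -0.694 -0.474
vertex -1.075 -1.327 0.329
endloop
endfacet
facet normal -0.417 -0.600 0.682
outer loop
vertex -1.639 -1.649 -0.299
vertex -1.075 -1.327 0.329
vertex -2.815 0.094 0.514
endloop
endfacet
facet normal 0.775 -0.394 -0.494
outer loop
vertex -1.075 -1.327 0.329
vertex -1.265 -0.694 -0.474
vertex -0.655 -0.529 0.351
endloop
endfacet
facet normal 0.058 -0.058 0.997
outer loop
vertex -1.075 -1.327 0.329
vertex -0.655 -0.529 0.351
vertex -2.815 0.094 0.514
endloop
endfacet

endsolid


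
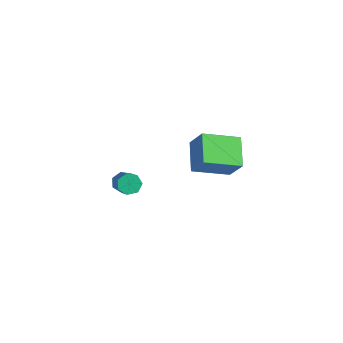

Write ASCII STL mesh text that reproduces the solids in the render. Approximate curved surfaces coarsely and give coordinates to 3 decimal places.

solid 
facet normal -0.775 0.306 -0.553
outer loop
vertex -2.052 1.332 -4.421
vertex -2.469 1.111 -3.959
vertex -2.194 1.709 -4.013
endloop
endfacet
facet normal 0.582 0.688 -0.434
outer loop
vertex -2.052 1.332 -4.421
vertex -2.194 1.709 -4.013
vertex -0.735 0.81 -3.483
endloop
endfacet
facet normal 0.582 0.688 -0.433
outer loop
vertex -0.735 0.81 -3.483
vertex -2.194 1.709 -4.013
vertex -0.876 1.186 -3.075
endloop
endfacet
facet normal 0.776 -0.307 0.551
outer loop
vertex -0.735 0.81 -3.483
vertex -0.876 1.186 -3.075
vertex -1.151 0.589 -3.021
endloop
endfacet
facet normal -0.776 0.307 -0.551
outer loop
vertex -2.194 1.709 -4.013
vertex -2.469 1.111 -3.959
vertex -2.542 1.635 -3.564
endloop
endfacet
facet normal 0.170 0.943 0.287
outer loop
vertex -2.194 1.709 -4.013
vertex -2.542 1.635 -3.564
vertex -0.876 1.186 -3.075
endloop
endfacet
facet normal 0.170 0.943 0.285
outer loop
vertex -0.876 1.186 -3.075
vertex -2.542 1.635 -3.564
vertex -1.224 1.113 -2.626
endloop
endfacet
facet normal 0.776 -0.307 0.551
outer loop
vertex -0.876 1.186 -3.075
vertex -1.224 1.113 -2.626
vertex -1.151 0.589 -3.021
endloop
endfacet
facet normal -0.775 0.308 -0.551
outer loop
vertex -2.542 1.635 -3.564
vertex -2.469 1.111 -3.959
vertex -2.835 1.167 -3.413
endloop
endfacet
facet normal -0.370 0.487 0.791
outer loop
vertex -2.542 1.635 -3.564
vertex -2.835 1.167 -3.413
vertex -1.224 1.113 -2.626
endloop
endfacet
facet normal -0.370 0.488 0.791
outer loop
vertex -1.224 1.113 -2.626
vertex -2.835 1.167 -3.413
vertex -1.518 0.645 -2.475
endloop
endfacet
facet normal 0.775 -0.308 0.552
outer loop
vertex -1.224 1.113 -2.626
vertex -1.518 0.645 -2.475
vertex -1.151 0.589 -3.021
endloop
endfacet
facet normal -0.775 0.308 -0.551
outer loop
vertex -2.835 1.167 -3.413
vertex -2.469 1.111 -3.959
vertex -2.853 0.657 -3.673
endloop
endfacet
facet normal -0.631 -0.335 0.700
outer loop
vertex -2.835 1.167 -3.413
vertex -2.853 0.657 -3.673
vertex -1.518 0.645 -2.475
endloop
endfacet
facet normal -0.631 -0.335 0.700
outer loop
vertex -1.518 0.645 -2.475
vertex -2.853 0.657 -3.673
vertex -1.535 0.134 -2.735
endloop
endfacet
facet normal 0.775 -0.307 0.552
outer loop
vertex -1.518 0.645 -2.475
vertex -1.535 0.134 -2.735
vertex -1.151 0.589 -3.021
endloop
endfacet
facet normal -0.775 0.307 -0.552
outer loop
vertex -2.853 0.657 -3.673
vertex -2.469 1.111 -3.959
vertex -2.581 0.489 -4.148
endloop
endfacet
facet normal -0.417 -0.905 0.081
outer loop
vertex -2.853 0.657 -3.673
vertex -2.581 0.489 -4.148
vertex -1.535 0.134 -2.735
endloop
endfacet
facet normal -0.417 -0.905 0.081
outer loop
vertex -1.535 0.134 -2.735
vertex -2.581 0.489 -4.148
vertex -1.263 -0.034 -3.21
endloop
endfacet
facet normal 0.775 -0.307 0.552
outer loop
vertex -1.535 0.134 -2.735
vertex -1.263 -0.034 -3.21
vertex -1.151 0.589 -3.021
endloop
endfacet
facet normal -0.776 0.307 -0.551
outer loop
vertex -2.581 0.489 -4.148
vertex -2.469 1.111 -3.959
vertex -2.225 0.79 -4.481
endloop
endfacet
facet normal 0.111 -0.793 -0.598
outer loop
vertex -2.581 0.489 -4.148
vertex -2.225 0.79 -4.481
vertex -1.263 -0.034 -3.21
endloop
endfacet
facet normal 0.111 -0.793 -0.598
outer loop
vertex -1.263 -0.034 -3.21
vertex -2.225 0.79 -4.481
vertex -0.907 0.267 -3.543
endloop
endfacet
facet normal 0.776 -0.307 0.552
outer loop
vertex -1.263 -0.034 -3.21
vertex -0.907 0.267 -3.543
vertex -1.151 0.589 -3.021
endloop
endfacet
facet normal -0.775 0.308 -0.552
outer loop
vertex -2.225 0.79 -4.481
vertex -2.469 1.111 -3.959
vertex -2.052 1.332 -4.421
endloop
endfacet
facet normal 0.555 -0.086 -0.827
outer loop
vertex -2.225 0.79 -4.481
vertex -2.052 1.332 -4.421
vertex -0.907 0.267 -3.543
endloop
endfacet
facet normal 0.556 -0.085 -0.827
outer loop
vertex -0.907 0.267 -3.543
vertex -2.052 1.332 -4.421
vertex -0.735 0.81 -3.483
endloop
endfacet
facet normal 0.776 -0.307 0.552
outer loop
vertex -0.907 0.267 -3.543
vertex -0.735 0.81 -3.483
vertex -1.151 0.589 -3.021
endloop
endfacet
facet normal -0.710 0.459 0.534
outer loop
vertex 3.422 1.741 3.115
vertex 4.115 3.525 2.502
vertex 2.482 1.691 1.909
endloop
endfacet
facet normal -0.344 -0.888 0.305
outer loop
vertex 3.745 0.875 0.958
vertex 3.422 1.741 3.115
vertex 2.482 1.691 1.909
endloop
endfacet
facet normal -0.710 0.459 0.534
outer loop
vertex 2.482 1.691 1.909
vertex 4.115 3.525 2.502
vertex 3.175 3.476 1.296
endloop
endfacet
facet normal -0.614 -0.032 -0.788
outer loop
vertex 3.175 3.476 1.296
vertex 3.745 0.875 0.958
vertex 2.482 1.691 1.909
endloop
endfacet
facet normal 0.614 0.032 0.788
outer loop
vertex 3.422 1.741 3.115
vertex 5.378 2.709 1.551
vertex 4.115 3.525 2.502
endloop
endfacet
facet normal -0.345 -0.888 0.305
outer loop
vertex 4.685 0.924 2.164
vertex 3.422 1.741 3.115
vertex 3.745 0.875 0.958
endloop
endfacet
facet normal 0.614 0.032 0.788
outer loop
vertex 4.685 0.924 2.164
vertex 5.378 2.709 1.551
vertex 3.422 1.741 3.115
endloop
endfacet
facet normal 0.344 0.888 -0.305
outer loop
vertex 4.115 3.525 2.502
vertex 5.378 2.709 1.551
vertex 3.175 3.476 1.296
endloop
endfacet
facet normal -0.614 -0.032 -0.788
outer loop
vertex 4.438 2.659 0.345
vertex 3.745 0.875 0.958
vertex 3.175 3.476 1.296
endloop
endfacet
facet normal 0.344 0.888 -0.305
outer loop
vertex 3.175 3.476 1.296
vertex 5.378 2.709 1.551
vertex 4.438 2.659 0.345
endloop
endfacet
facet normal 0.710 -0.459 -0.534
outer loop
vertex 4.438 2.659 0.345
vertex 4.685 0.924 2.164
vertex 3.745 0.875 0.958
endloop
endfacet
facet normal 0.710 -0.459 -0.534
outer loop
vertex 5.378 2.709 1.551
vertex 4.685 0.924 2.164
vertex 4.438 2.659 0.345
endloop
endfacet

endsolid


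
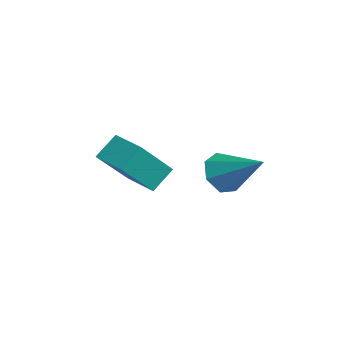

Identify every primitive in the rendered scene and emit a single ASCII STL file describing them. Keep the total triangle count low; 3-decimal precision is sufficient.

solid 
facet normal -0.725 -0.416 -0.550
outer loop
vertex -3.279 2.835 -5.098
vertex -3.635 2.543 -4.408
vertex -3.763 3.27 -4.789
endloop
endfacet
facet normal 0.419 0.787 -0.453
outer loop
vertex -3.279 2.835 -5.098
vertex -3.763 3.27 -4.789
vertex -2.325 3.297 -3.412
endloop
endfacet
facet normal -0.724 -0.416 -0.550
outer loop
vertex -3.763 3.27 -4.789
vertex -3.635 2.543 -4.408
vertex -4.151 3.157 -4.193
endloop
endfacet
facet normal -0.122 0.987 0.108
outer loop
vertex -3.763 3.27 -4.789
vertex -4.151 3.157 -4.193
vertex -2.325 3.297 -3.412
endloop
endfacet
facet normal -0.724 -0.416 -0.551
outer loop
vertex -4.151 3.157 -4.193
vertex -3.635 2.543 -4.408
vertex -4.151 2.582 -3.759
endloop
endfacet
facet normal -0.361 0.562 0.744
outer loop
vertex -4.151 3.157 -4.193
vertex -4.151 2.582 -3.759
vertex -2.325 3.297 -3.412
endloop
endfacet
facet normal -0.724 -0.417 -0.550
outer loop
vertex -4.151 2.582 -3.759
vertex -3.635 2.543 -4.408
vertex -3.762 1.978 -3.813
endloop
endfacet
facet normal -0.121 -0.166 0.979
outer loop
vertex -4.151 2.582 -3.759
vertex -3.762 1.978 -3.813
vertex -2.325 3.297 -3.412
endloop
endfacet
facet normal -0.724 -0.416 -0.550
outer loop
vertex -3.762 1.978 -3.813
vertex -3.635 2.543 -4.408
vertex -3.278 1.8 -4.316
endloop
endfacet
facet normal 0.420 -0.650 0.634
outer loop
vertex -3.762 1.978 -3.813
vertex -3.278 1.8 -4.316
vertex -2.325 3.297 -3.412
endloop
endfacet
facet normal -0.724 -0.416 -0.550
outer loop
vertex -3.278 1.8 -4.316
vertex -3.635 2.543 -4.408
vertex -3.063 2.181 -4.887
endloop
endfacet
facet normal 0.851 -0.524 -0.029
outer loop
vertex -3.278 1.8 -4.316
vertex -3.063 2.181 -4.887
vertex -2.325 3.297 -3.412
endloop
endfacet
facet normal -0.724 -0.417 -0.550
outer loop
vertex -3.063 2.181 -4.887
vertex -3.635 2.543 -4.408
vertex -3.279 2.835 -5.098
endloop
endfacet
facet normal 0.851 0.115 -0.513
outer loop
vertex -3.063 2.181 -4.887
vertex -3.279 2.835 -5.098
vertex -2.325 3.297 -3.412
endloop
endfacet
facet normal -0.962 -0.272 0.032
outer loop
vertex -3.392 -1.832 -2.508
vertex -3.579 -1.092 -1.831
vertex -3.785 -0.612 -3.951
endloop
endfacet
facet normal 0.183 -0.725 -0.663
outer loop
vertex -2.641 -0.288 -3.989
vertex -3.392 -1.832 -2.508
vertex -3.785 -0.612 -3.951
endloop
endfacet
facet normal -0.962 -0.272 0.032
outer loop
vertex -3.785 -0.612 -3.951
vertex -3.579 -1.092 -1.831
vertex -3.972 0.128 -3.274
endloop
endfacet
facet normal -0.204 0.632 -0.747
outer loop
vertex -3.972 0.128 -3.274
vertex -2.641 -0.288 -3.989
vertex -3.785 -0.612 -3.951
endloop
endfacet
facet normal 0.204 -0.632 0.747
outer loop
vertex -3.392 -1.832 -2.508
vertex -2.435 -0.768 -1.869
vertex -3.579 -1.092 -1.831
endloop
endfacet
facet normal 0.183 -0.725 -0.663
outer loop
vertex -2.248 -1.508 -2.546
vertex -3.392 -1.832 -2.508
vertex -2.641 -0.288 -3.989
endloop
endfacet
facet normal 0.204 -0.632 0.747
outer loop
vertex -2.248 -1.508 -2.546
vertex -2.435 -0.768 -1.869
vertex -3.392 -1.832 -2.508
endloop
endfacet
facet normal -0.183 0.725 0.663
outer loop
vertex -3.579 -1.092 -1.831
vertex -2.435 -0.768 -1.869
vertex -3.972 0.128 -3.274
endloop
endfacet
facet normal -0.204 0.632 -0.747
outer loop
vertex -2.828 0.452 -3.312
vertex -2.641 -0.288 -3.989
vertex -3.972 0.128 -3.274
endloop
endfacet
facet normal -0.183 0.725 0.663
outer loop
vertex -3.972 0.128 -3.274
vertex -2.435 -0.768 -1.869
vertex -2.828 0.452 -3.312
endloop
endfacet
facet normal 0.962 0.272 -0.032
outer loop
vertex -2.828 0.452 -3.312
vertex -2.248 -1.508 -2.546
vertex -2.641 -0.288 -3.989
endloop
endfacet
facet normal 0.962 0.272 -0.032
outer loop
vertex -2.435 -0.768 -1.869
vertex -2.248 -1.508 -2.546
vertex -2.828 0.452 -3.312
endloop
endfacet

endsolid


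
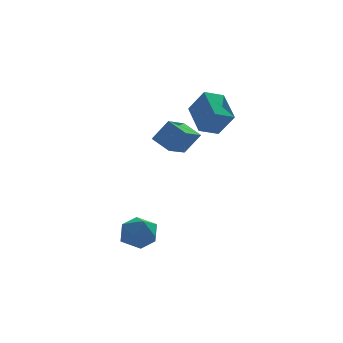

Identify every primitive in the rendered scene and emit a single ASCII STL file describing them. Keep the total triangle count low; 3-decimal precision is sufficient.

solid 
facet normal -0.971 0.233 0.060
outer loop
vertex -3.724 -2.134 -3.826
vertex -3.978 -3.098 -4.193
vertex -3.875 -2.937 -3.148
endloop
endfacet
facet normal -0.594 0.581 0.556
outer loop
vertex -3.724 -2.134 -3.826
vertex -3.875 -2.937 -3.148
vertex -3.072 -2.259 -2.998
endloop
endfacet
facet normal -0.097 0.970 0.223
outer loop
vertex -3.724 -2.134 -3.826
vertex -3.072 -2.259 -2.998
vertex -2.678 -2.001 -3.95
endloop
endfacet
facet normal -0.166 0.862 -0.480
outer loop
vertex -3.724 -2.134 -3.826
vertex -2.678 -2.001 -3.95
vertex -3.238 -2.52 -4.688
endloop
endfacet
facet normal -0.706 0.407 -0.580
outer loop
vertex -3.724 -2.134 -3.826
vertex -3.238 -2.52 -4.688
vertex -3.978 -3.098 -4.193
endloop
endfacet
facet normal -0.261 0.097 0.960
outer loop
vertex -3.072 -2.259 -2.998
vertex -3.875 -2.937 -3.148
vertex -2.922 -3.3 -2.852
endloop
endfacet
facet normal -0.870 -0.467 0.158
outer loop
vertex -3.875 -2.937 -3.148
vertex -3.978 -3.098 -4.193
vertex -3.482 -3.819 -3.59
endloop
endfacet
facet normal -0.441 -0.187 -0.878
outer loop
vertex -3.978 -3.098 -4.193
vertex -3.238 -2.52 -4.688
vertex -3.088 -3.561 -4.542
endloop
endfacet
facet normal 0.432 0.550 -0.715
outer loop
vertex -3.238 -2.52 -4.688
vertex -2.678 -2.001 -3.95
vertex -2.285 -2.883 -4.392
endloop
endfacet
facet normal 0.543 0.726 0.422
outer loop
vertex -2.678 -2.001 -3.95
vertex -3.072 -2.259 -2.998
vertex -2.182 -2.722 -3.347
endloop
endfacet
facet normal 0.166 -0.862 0.480
outer loop
vertex -2.436 -3.686 -3.714
vertex -2.922 -3.3 -2.852
vertex -3.482 -3.819 -3.59
endloop
endfacet
facet normal 0.097 -0.970 -0.223
outer loop
vertex -2.436 -3.686 -3.714
vertex -3.482 -3.819 -3.59
vertex -3.088 -3.561 -4.542
endloop
endfacet
facet normal 0.594 -0.581 -0.556
outer loop
vertex -2.436 -3.686 -3.714
vertex -3.088 -3.561 -4.542
vertex -2.285 -2.883 -4.392
endloop
endfacet
facet normal 0.971 -0.233 -0.060
outer loop
vertex -2.436 -3.686 -3.714
vertex -2.285 -2.883 -4.392
vertex -2.182 -2.722 -3.347
endloop
endfacet
facet normal 0.706 -0.407 0.580
outer loop
vertex -2.436 -3.686 -3.714
vertex -2.182 -2.722 -3.347
vertex -2.922 -3.3 -2.852
endloop
endfacet
facet normal -0.432 -0.550 0.715
outer loop
vertex -3.482 -3.819 -3.59
vertex -2.922 -3.3 -2.852
vertex -3.875 -2.937 -3.148
endloop
endfacet
facet normal -0.543 -0.726 -0.422
outer loop
vertex -3.088 -3.561 -4.542
vertex -3.482 -3.819 -3.59
vertex -3.978 -3.098 -4.193
endloop
endfacet
facet normal 0.261 -0.097 -0.960
outer loop
vertex -2.285 -2.883 -4.392
vertex -3.088 -3.561 -4.542
vertex -3.238 -2.52 -4.688
endloop
endfacet
facet normal 0.870 0.467 -0.158
outer loop
vertex -2.182 -2.722 -3.347
vertex -2.285 -2.883 -4.392
vertex -2.678 -2.001 -3.95
endloop
endfacet
facet normal 0.441 0.187 0.878
outer loop
vertex -2.922 -3.3 -2.852
vertex -2.182 -2.722 -3.347
vertex -3.072 -2.259 -2.998
endloop
endfacet
facet normal -0.567 0.071 -0.820
outer loop
vertex -1.807 0.985 0.987
vertex -0.82 2.172 0.407
vertex -1.106 0.128 0.428
endloop
endfacet
facet normal -0.599 -0.719 0.352
outer loop
vertex -0.3 0.028 1.593
vertex -1.807 0.985 0.987
vertex -1.106 0.128 0.428
endloop
endfacet
facet normal -0.567 0.071 -0.820
outer loop
vertex -1.106 0.128 0.428
vertex -0.82 2.172 0.407
vertex -0.119 1.316 -0.152
endloop
endfacet
facet normal 0.566 -0.690 -0.451
outer loop
vertex -0.119 1.316 -0.152
vertex -0.3 0.028 1.593
vertex -1.106 0.128 0.428
endloop
endfacet
facet normal -0.566 0.691 0.451
outer loop
vertex -1.807 0.985 0.987
vertex -0.014 2.072 1.572
vertex -0.82 2.172 0.407
endloop
endfacet
facet normal -0.599 -0.720 0.352
outer loop
vertex -1.001 0.884 2.152
vertex -1.807 0.985 0.987
vertex -0.3 0.028 1.593
endloop
endfacet
facet normal -0.566 0.690 0.451
outer loop
vertex -1.001 0.884 2.152
vertex -0.014 2.072 1.572
vertex -1.807 0.985 0.987
endloop
endfacet
facet normal 0.598 0.720 -0.352
outer loop
vertex -0.82 2.172 0.407
vertex -0.014 2.072 1.572
vertex -0.119 1.316 -0.152
endloop
endfacet
facet normal 0.565 -0.691 -0.451
outer loop
vertex 0.687 1.215 1.013
vertex -0.3 0.028 1.593
vertex -0.119 1.316 -0.152
endloop
endfacet
facet normal 0.599 0.719 -0.352
outer loop
vertex -0.119 1.316 -0.152
vertex -0.014 2.072 1.572
vertex 0.687 1.215 1.013
endloop
endfacet
facet normal 0.567 -0.071 0.820
outer loop
vertex 0.687 1.215 1.013
vertex -1.001 0.884 2.152
vertex -0.3 0.028 1.593
endloop
endfacet
facet normal 0.567 -0.071 0.820
outer loop
vertex -0.014 2.072 1.572
vertex -1.001 0.884 2.152
vertex 0.687 1.215 1.013
endloop
endfacet
facet normal -0.899 -0.297 0.323
outer loop
vertex 1.112 2.611 3.484
vertex 0.427 3.272 2.186
vertex 1.324 0.895 2.499
endloop
endfacet
facet normal 0.426 -0.410 0.806
outer loop
vertex 2.393 1.248 2.114
vertex 1.112 2.611 3.484
vertex 1.324 0.895 2.499
endloop
endfacet
facet normal -0.899 -0.297 0.323
outer loop
vertex 1.324 0.895 2.499
vertex 0.427 3.272 2.186
vertex 0.639 1.556 1.2
endloop
endfacet
facet normal 0.106 -0.862 -0.495
outer loop
vertex 0.639 1.556 1.2
vertex 2.393 1.248 2.114
vertex 1.324 0.895 2.499
endloop
endfacet
facet normal -0.106 0.862 0.495
outer loop
vertex 1.112 2.611 3.484
vertex 1.496 3.625 1.801
vertex 0.427 3.272 2.186
endloop
endfacet
facet normal 0.425 -0.411 0.806
outer loop
vertex 2.181 2.964 3.1
vertex 1.112 2.611 3.484
vertex 2.393 1.248 2.114
endloop
endfacet
facet normal -0.107 0.862 0.495
outer loop
vertex 2.181 2.964 3.1
vertex 1.496 3.625 1.801
vertex 1.112 2.611 3.484
endloop
endfacet
facet normal -0.426 0.411 -0.806
outer loop
vertex 0.427 3.272 2.186
vertex 1.496 3.625 1.801
vertex 0.639 1.556 1.2
endloop
endfacet
facet normal 0.107 -0.862 -0.495
outer loop
vertex 1.708 1.909 0.816
vertex 2.393 1.248 2.114
vertex 0.639 1.556 1.2
endloop
endfacet
facet normal -0.425 0.410 -0.807
outer loop
vertex 0.639 1.556 1.2
vertex 1.496 3.625 1.801
vertex 1.708 1.909 0.816
endloop
endfacet
facet normal 0.899 0.297 -0.323
outer loop
vertex 1.708 1.909 0.816
vertex 2.181 2.964 3.1
vertex 2.393 1.248 2.114
endloop
endfacet
facet normal 0.899 0.296 -0.323
outer loop
vertex 1.496 3.625 1.801
vertex 2.181 2.964 3.1
vertex 1.708 1.909 0.816
endloop
endfacet

endsolid


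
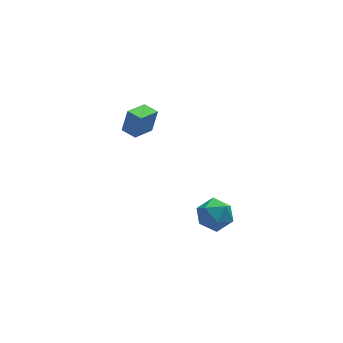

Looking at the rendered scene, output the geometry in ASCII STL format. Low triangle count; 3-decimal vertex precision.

solid 
facet normal -0.785 -0.561 0.263
outer loop
vertex -0.278 2.494 0.542
vertex -0.793 3.242 0.601
vertex -0.627 2.36 -0.787
endloop
endfacet
facet normal 0.566 -0.822 -0.066
outer loop
vertex 0.433 3.118 -1.141
vertex -0.278 2.494 0.542
vertex -0.627 2.36 -0.787
endloop
endfacet
facet normal -0.785 -0.561 0.263
outer loop
vertex -0.627 2.36 -0.787
vertex -0.793 3.242 0.601
vertex -1.142 3.108 -0.727
endloop
endfacet
facet normal -0.252 -0.097 -0.963
outer loop
vertex -1.142 3.108 -0.727
vertex 0.433 3.118 -1.141
vertex -0.627 2.36 -0.787
endloop
endfacet
facet normal 0.252 0.097 0.963
outer loop
vertex -0.278 2.494 0.542
vertex 0.267 4.0 0.247
vertex -0.793 3.242 0.601
endloop
endfacet
facet normal 0.566 -0.822 -0.066
outer loop
vertex 0.782 3.252 0.187
vertex -0.278 2.494 0.542
vertex 0.433 3.118 -1.141
endloop
endfacet
facet normal 0.253 0.097 0.963
outer loop
vertex 0.782 3.252 0.187
vertex 0.267 4.0 0.247
vertex -0.278 2.494 0.542
endloop
endfacet
facet normal -0.566 0.822 0.066
outer loop
vertex -0.793 3.242 0.601
vertex 0.267 4.0 0.247
vertex -1.142 3.108 -0.727
endloop
endfacet
facet normal -0.252 -0.098 -0.963
outer loop
vertex -0.082 3.866 -1.082
vertex 0.433 3.118 -1.141
vertex -1.142 3.108 -0.727
endloop
endfacet
facet normal -0.566 0.822 0.066
outer loop
vertex -1.142 3.108 -0.727
vertex 0.267 4.0 0.247
vertex -0.082 3.866 -1.082
endloop
endfacet
facet normal 0.785 0.561 -0.263
outer loop
vertex -0.082 3.866 -1.082
vertex 0.782 3.252 0.187
vertex 0.433 3.118 -1.141
endloop
endfacet
facet normal 0.785 0.561 -0.263
outer loop
vertex 0.267 4.0 0.247
vertex 0.782 3.252 0.187
vertex -0.082 3.866 -1.082
endloop
endfacet
facet normal 0.019 0.133 0.991
outer loop
vertex 1.999 -2.69 -1.605
vertex 1.367 -3.482 -1.487
vertex 2.376 -3.631 -1.486
endloop
endfacet
facet normal 0.633 0.341 0.695
outer loop
vertex 1.999 -2.69 -1.605
vertex 2.376 -3.631 -1.486
vertex 2.789 -2.999 -2.173
endloop
endfacet
facet normal 0.485 0.848 0.214
outer loop
vertex 1.999 -2.69 -1.605
vertex 2.789 -2.999 -2.173
vertex 2.035 -2.46 -2.598
endloop
endfacet
facet normal -0.220 0.952 0.213
outer loop
vertex 1.999 -2.69 -1.605
vertex 2.035 -2.46 -2.598
vertex 1.156 -2.758 -2.175
endloop
endfacet
facet normal -0.510 0.510 0.693
outer loop
vertex 1.999 -2.69 -1.605
vertex 1.156 -2.758 -2.175
vertex 1.367 -3.482 -1.487
endloop
endfacet
facet normal 0.912 -0.217 0.349
outer loop
vertex 2.789 -2.999 -2.173
vertex 2.376 -3.631 -1.486
vertex 2.644 -3.982 -2.405
endloop
endfacet
facet normal -0.083 -0.555 0.828
outer loop
vertex 2.376 -3.631 -1.486
vertex 1.367 -3.482 -1.487
vertex 1.765 -4.28 -1.982
endloop
endfacet
facet normal -0.936 0.056 0.346
outer loop
vertex 1.367 -3.482 -1.487
vertex 1.156 -2.758 -2.175
vertex 1.011 -3.741 -2.407
endloop
endfacet
facet normal -0.469 0.771 -0.431
outer loop
vertex 1.156 -2.758 -2.175
vertex 2.035 -2.46 -2.598
vertex 1.424 -3.109 -3.094
endloop
endfacet
facet normal 0.673 0.602 -0.430
outer loop
vertex 2.035 -2.46 -2.598
vertex 2.789 -2.999 -2.173
vertex 2.433 -3.258 -3.093
endloop
endfacet
facet normal 0.220 -0.952 -0.213
outer loop
vertex 1.801 -4.05 -2.975
vertex 2.644 -3.982 -2.405
vertex 1.765 -4.28 -1.982
endloop
endfacet
facet normal -0.485 -0.848 -0.214
outer loop
vertex 1.801 -4.05 -2.975
vertex 1.765 -4.28 -1.982
vertex 1.011 -3.741 -2.407
endloop
endfacet
facet normal -0.633 -0.341 -0.695
outer loop
vertex 1.801 -4.05 -2.975
vertex 1.011 -3.741 -2.407
vertex 1.424 -3.109 -3.094
endloop
endfacet
facet normal -0.019 -0.133 -0.991
outer loop
vertex 1.801 -4.05 -2.975
vertex 1.424 -3.109 -3.094
vertex 2.433 -3.258 -3.093
endloop
endfacet
facet normal 0.510 -0.510 -0.693
outer loop
vertex 1.801 -4.05 -2.975
vertex 2.433 -3.258 -3.093
vertex 2.644 -3.982 -2.405
endloop
endfacet
facet normal 0.469 -0.771 0.431
outer loop
vertex 1.765 -4.28 -1.982
vertex 2.644 -3.982 -2.405
vertex 2.376 -3.631 -1.486
endloop
endfacet
facet normal -0.673 -0.602 0.430
outer loop
vertex 1.011 -3.741 -2.407
vertex 1.765 -4.28 -1.982
vertex 1.367 -3.482 -1.487
endloop
endfacet
facet normal -0.912 0.217 -0.349
outer loop
vertex 1.424 -3.109 -3.094
vertex 1.011 -3.741 -2.407
vertex 1.156 -2.758 -2.175
endloop
endfacet
facet normal 0.083 0.555 -0.828
outer loop
vertex 2.433 -3.258 -3.093
vertex 1.424 -3.109 -3.094
vertex 2.035 -2.46 -2.598
endloop
endfacet
facet normal 0.936 -0.056 -0.346
outer loop
vertex 2.644 -3.982 -2.405
vertex 2.433 -3.258 -3.093
vertex 2.789 -2.999 -2.173
endloop
endfacet

endsolid


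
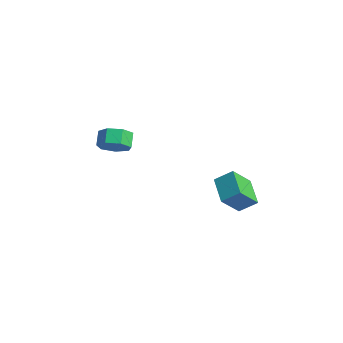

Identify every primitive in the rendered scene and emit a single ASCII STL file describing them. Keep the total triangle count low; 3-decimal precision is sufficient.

solid 
facet normal 0.606 -0.449 -0.657
outer loop
vertex -2.615 -2.997 2.141
vertex -3.418 -3.024 1.419
vertex -2.678 -2.253 1.574
endloop
endfacet
facet normal 0.793 0.410 0.450
outer loop
vertex -2.615 -2.997 2.141
vertex -2.678 -2.253 1.574
vertex -3.299 -2.489 2.883
endloop
endfacet
facet normal 0.793 0.410 0.450
outer loop
vertex -3.299 -2.489 2.883
vertex -2.678 -2.253 1.574
vertex -3.362 -1.745 2.316
endloop
endfacet
facet normal -0.606 0.449 0.657
outer loop
vertex -3.299 -2.489 2.883
vertex -3.362 -1.745 2.316
vertex -4.102 -2.516 2.161
endloop
endfacet
facet normal 0.606 -0.450 -0.656
outer loop
vertex -2.678 -2.253 1.574
vertex -3.418 -3.024 1.419
vertex -3.298 -2.09 0.89
endloop
endfacet
facet normal 0.442 0.876 -0.192
outer loop
vertex -2.678 -2.253 1.574
vertex -3.298 -2.09 0.89
vertex -3.362 -1.745 2.316
endloop
endfacet
facet normal 0.442 0.876 -0.192
outer loop
vertex -3.362 -1.745 2.316
vertex -3.298 -2.09 0.89
vertex -3.982 -1.582 1.632
endloop
endfacet
facet normal -0.606 0.450 0.656
outer loop
vertex -3.362 -1.745 2.316
vertex -3.982 -1.582 1.632
vertex -4.102 -2.516 2.161
endloop
endfacet
facet normal 0.606 -0.450 -0.657
outer loop
vertex -3.298 -2.09 0.89
vertex -3.418 -3.024 1.419
vertex -4.008 -2.63 0.605
endloop
endfacet
facet normal -0.242 0.682 -0.690
outer loop
vertex -3.298 -2.09 0.89
vertex -4.008 -2.63 0.605
vertex -3.982 -1.582 1.632
endloop
endfacet
facet normal -0.242 0.682 -0.690
outer loop
vertex -3.982 -1.582 1.632
vertex -4.008 -2.63 0.605
vertex -4.693 -2.122 1.347
endloop
endfacet
facet normal -0.605 0.450 0.657
outer loop
vertex -3.982 -1.582 1.632
vertex -4.693 -2.122 1.347
vertex -4.102 -2.516 2.161
endloop
endfacet
facet normal 0.606 -0.449 -0.657
outer loop
vertex -4.008 -2.63 0.605
vertex -3.418 -3.024 1.419
vertex -4.274 -3.467 0.932
endloop
endfacet
facet normal -0.743 -0.025 -0.669
outer loop
vertex -4.008 -2.63 0.605
vertex -4.274 -3.467 0.932
vertex -4.693 -2.122 1.347
endloop
endfacet
facet normal -0.743 -0.025 -0.669
outer loop
vertex -4.693 -2.122 1.347
vertex -4.274 -3.467 0.932
vertex -4.959 -2.959 1.674
endloop
endfacet
facet normal -0.606 0.449 0.657
outer loop
vertex -4.693 -2.122 1.347
vertex -4.959 -2.959 1.674
vertex -4.102 -2.516 2.161
endloop
endfacet
facet normal 0.606 -0.449 -0.657
outer loop
vertex -4.274 -3.467 0.932
vertex -3.418 -3.024 1.419
vertex -3.895 -3.97 1.626
endloop
endfacet
facet normal -0.685 -0.714 -0.143
outer loop
vertex -4.274 -3.467 0.932
vertex -3.895 -3.97 1.626
vertex -4.959 -2.959 1.674
endloop
endfacet
facet normal -0.685 -0.714 -0.143
outer loop
vertex -4.959 -2.959 1.674
vertex -3.895 -3.97 1.626
vertex -4.58 -3.462 2.368
endloop
endfacet
facet normal -0.606 0.450 0.657
outer loop
vertex -4.959 -2.959 1.674
vertex -4.58 -3.462 2.368
vertex -4.102 -2.516 2.161
endloop
endfacet
facet normal 0.606 -0.449 -0.657
outer loop
vertex -3.895 -3.97 1.626
vertex -3.418 -3.024 1.419
vertex -3.157 -3.761 2.164
endloop
endfacet
facet normal -0.112 -0.865 0.489
outer loop
vertex -3.895 -3.97 1.626
vertex -3.157 -3.761 2.164
vertex -4.58 -3.462 2.368
endloop
endfacet
facet normal -0.112 -0.865 0.489
outer loop
vertex -4.58 -3.462 2.368
vertex -3.157 -3.761 2.164
vertex -3.841 -3.253 2.906
endloop
endfacet
facet normal -0.605 0.450 0.657
outer loop
vertex -4.58 -3.462 2.368
vertex -3.841 -3.253 2.906
vertex -4.102 -2.516 2.161
endloop
endfacet
facet normal 0.606 -0.449 -0.657
outer loop
vertex -3.157 -3.761 2.164
vertex -3.418 -3.024 1.419
vertex -2.615 -2.997 2.141
endloop
endfacet
facet normal 0.547 -0.365 0.754
outer loop
vertex -3.157 -3.761 2.164
vertex -2.615 -2.997 2.141
vertex -3.841 -3.253 2.906
endloop
endfacet
facet normal 0.547 -0.365 0.754
outer loop
vertex -3.841 -3.253 2.906
vertex -2.615 -2.997 2.141
vertex -3.299 -2.489 2.883
endloop
endfacet
facet normal -0.606 0.449 0.657
outer loop
vertex -3.841 -3.253 2.906
vertex -3.299 -2.489 2.883
vertex -4.102 -2.516 2.161
endloop
endfacet
facet normal -0.880 0.280 0.383
outer loop
vertex 2.618 0.321 0.799
vertex 3.247 1.217 1.589
vertex 2.445 1.646 -0.566
endloop
endfacet
facet normal -0.466 -0.664 -0.585
outer loop
vertex 4.153 1.103 -1.309
vertex 2.618 0.321 0.799
vertex 2.445 1.646 -0.566
endloop
endfacet
facet normal -0.880 0.280 0.383
outer loop
vertex 2.445 1.646 -0.566
vertex 3.247 1.217 1.589
vertex 3.074 2.542 0.224
endloop
endfacet
facet normal -0.090 0.694 -0.715
outer loop
vertex 3.074 2.542 0.224
vertex 4.153 1.103 -1.309
vertex 2.445 1.646 -0.566
endloop
endfacet
facet normal 0.090 -0.694 0.715
outer loop
vertex 2.618 0.321 0.799
vertex 4.955 0.674 0.846
vertex 3.247 1.217 1.589
endloop
endfacet
facet normal -0.466 -0.664 -0.585
outer loop
vertex 4.326 -0.222 0.056
vertex 2.618 0.321 0.799
vertex 4.153 1.103 -1.309
endloop
endfacet
facet normal 0.090 -0.694 0.715
outer loop
vertex 4.326 -0.222 0.056
vertex 4.955 0.674 0.846
vertex 2.618 0.321 0.799
endloop
endfacet
facet normal 0.466 0.664 0.585
outer loop
vertex 3.247 1.217 1.589
vertex 4.955 0.674 0.846
vertex 3.074 2.542 0.224
endloop
endfacet
facet normal -0.090 0.694 -0.715
outer loop
vertex 4.782 1.999 -0.519
vertex 4.153 1.103 -1.309
vertex 3.074 2.542 0.224
endloop
endfacet
facet normal 0.466 0.664 0.585
outer loop
vertex 3.074 2.542 0.224
vertex 4.955 0.674 0.846
vertex 4.782 1.999 -0.519
endloop
endfacet
facet normal 0.880 -0.280 -0.383
outer loop
vertex 4.782 1.999 -0.519
vertex 4.326 -0.222 0.056
vertex 4.153 1.103 -1.309
endloop
endfacet
facet normal 0.880 -0.280 -0.383
outer loop
vertex 4.955 0.674 0.846
vertex 4.326 -0.222 0.056
vertex 4.782 1.999 -0.519
endloop
endfacet

endsolid
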